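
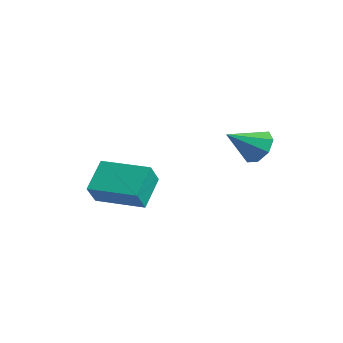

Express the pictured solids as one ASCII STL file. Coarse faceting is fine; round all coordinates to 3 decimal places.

solid 
facet normal 0.129 0.836 -0.534
outer loop
vertex 1.192 0.787 0.261
vertex 0.642 1.194 0.765
vertex 1.483 1.068 0.771
endloop
endfacet
facet normal 0.737 -0.675 -0.049
outer loop
vertex 1.192 0.787 0.261
vertex 1.483 1.068 0.771
vertex 0.438 -0.134 1.615
endloop
endfacet
facet normal 0.129 0.835 -0.535
outer loop
vertex 1.483 1.068 0.771
vertex 0.642 1.194 0.765
vertex 1.281 1.423 1.277
endloop
endfacet
facet normal 0.787 -0.311 0.532
outer loop
vertex 1.483 1.068 0.771
vertex 1.281 1.423 1.277
vertex 0.438 -0.134 1.615
endloop
endfacet
facet normal 0.129 0.836 -0.534
outer loop
vertex 1.281 1.423 1.277
vertex 0.642 1.194 0.765
vertex 0.705 1.644 1.484
endloop
endfacet
facet normal 0.344 0.017 0.939
outer loop
vertex 1.281 1.423 1.277
vertex 0.705 1.644 1.484
vertex 0.438 -0.134 1.615
endloop
endfacet
facet normal 0.129 0.835 -0.534
outer loop
vertex 0.705 1.644 1.484
vertex 0.642 1.194 0.765
vertex 0.092 1.601 1.269
endloop
endfacet
facet normal -0.336 0.119 0.934
outer loop
vertex 0.705 1.644 1.484
vertex 0.092 1.601 1.269
vertex 0.438 -0.134 1.615
endloop
endfacet
facet normal 0.128 0.835 -0.535
outer loop
vertex 0.092 1.601 1.269
vertex 0.642 1.194 0.765
vertex -0.199 1.32 0.76
endloop
endfacet
facet normal -0.850 -0.065 0.522
outer loop
vertex 0.092 1.601 1.269
vertex -0.199 1.32 0.76
vertex 0.438 -0.134 1.615
endloop
endfacet
facet normal 0.128 0.836 -0.534
outer loop
vertex -0.199 1.32 0.76
vertex 0.642 1.194 0.765
vertex 0.003 0.965 0.253
endloop
endfacet
facet normal -0.901 -0.429 -0.059
outer loop
vertex -0.199 1.32 0.76
vertex 0.003 0.965 0.253
vertex 0.438 -0.134 1.615
endloop
endfacet
facet normal 0.129 0.835 -0.535
outer loop
vertex 0.003 0.965 0.253
vertex 0.642 1.194 0.765
vertex 0.579 0.744 0.047
endloop
endfacet
facet normal -0.457 -0.758 -0.465
outer loop
vertex 0.003 0.965 0.253
vertex 0.579 0.744 0.047
vertex 0.438 -0.134 1.615
endloop
endfacet
facet normal 0.128 0.835 -0.535
outer loop
vertex 0.579 0.744 0.047
vertex 0.642 1.194 0.765
vertex 1.192 0.787 0.261
endloop
endfacet
facet normal 0.221 -0.859 -0.461
outer loop
vertex 0.579 0.744 0.047
vertex 1.192 0.787 0.261
vertex 0.438 -0.134 1.615
endloop
endfacet
facet normal -0.406 0.646 0.647
outer loop
vertex -2.788 -3.617 -0.018
vertex -1.058 -2.499 -0.049
vertex -3.207 -2.994 -0.903
endloop
endfacet
facet normal -0.840 -0.543 0.015
outer loop
vertex -2.562 -4.021 -1.931
vertex -2.788 -3.617 -0.018
vertex -3.207 -2.994 -0.903
endloop
endfacet
facet normal -0.406 0.646 0.647
outer loop
vertex -3.207 -2.994 -0.903
vertex -1.058 -2.499 -0.049
vertex -1.477 -1.876 -0.934
endloop
endfacet
facet normal -0.361 0.537 -0.763
outer loop
vertex -1.477 -1.876 -0.934
vertex -2.562 -4.021 -1.931
vertex -3.207 -2.994 -0.903
endloop
endfacet
facet normal 0.361 -0.537 0.763
outer loop
vertex -2.788 -3.617 -0.018
vertex -0.413 -3.526 -1.077
vertex -1.058 -2.499 -0.049
endloop
endfacet
facet normal -0.840 -0.543 0.015
outer loop
vertex -2.143 -4.644 -1.046
vertex -2.788 -3.617 -0.018
vertex -2.562 -4.021 -1.931
endloop
endfacet
facet normal 0.361 -0.537 0.763
outer loop
vertex -2.143 -4.644 -1.046
vertex -0.413 -3.526 -1.077
vertex -2.788 -3.617 -0.018
endloop
endfacet
facet normal 0.840 0.543 -0.015
outer loop
vertex -1.058 -2.499 -0.049
vertex -0.413 -3.526 -1.077
vertex -1.477 -1.876 -0.934
endloop
endfacet
facet normal -0.361 0.537 -0.763
outer loop
vertex -0.832 -2.903 -1.962
vertex -2.562 -4.021 -1.931
vertex -1.477 -1.876 -0.934
endloop
endfacet
facet normal 0.840 0.543 -0.015
outer loop
vertex -1.477 -1.876 -0.934
vertex -0.413 -3.526 -1.077
vertex -0.832 -2.903 -1.962
endloop
endfacet
facet normal 0.406 -0.646 -0.647
outer loop
vertex -0.832 -2.903 -1.962
vertex -2.143 -4.644 -1.046
vertex -2.562 -4.021 -1.931
endloop
endfacet
facet normal 0.406 -0.646 -0.647
outer loop
vertex -0.413 -3.526 -1.077
vertex -2.143 -4.644 -1.046
vertex -0.832 -2.903 -1.962
endloop
endfacet

endsolid


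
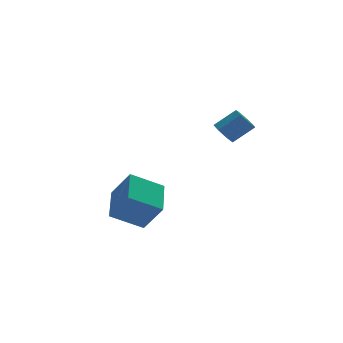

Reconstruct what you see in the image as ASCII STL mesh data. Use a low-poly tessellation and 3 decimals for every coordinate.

solid 
facet normal -0.838 0.240 0.490
outer loop
vertex -3.476 -1.22 -0.987
vertex -2.64 0.471 -0.385
vertex -4.077 -0.417 -2.408
endloop
endfacet
facet normal -0.422 -0.854 -0.304
outer loop
vertex -2.56 -0.851 -3.295
vertex -3.476 -1.22 -0.987
vertex -4.077 -0.417 -2.408
endloop
endfacet
facet normal -0.838 0.240 0.490
outer loop
vertex -4.077 -0.417 -2.408
vertex -2.64 0.471 -0.385
vertex -3.241 1.274 -1.807
endloop
endfacet
facet normal -0.346 0.461 -0.817
outer loop
vertex -3.241 1.274 -1.807
vertex -2.56 -0.851 -3.295
vertex -4.077 -0.417 -2.408
endloop
endfacet
facet normal 0.346 -0.462 0.817
outer loop
vertex -3.476 -1.22 -0.987
vertex -1.123 0.037 -1.272
vertex -2.64 0.471 -0.385
endloop
endfacet
facet normal -0.422 -0.854 -0.304
outer loop
vertex -1.959 -1.654 -1.873
vertex -3.476 -1.22 -0.987
vertex -2.56 -0.851 -3.295
endloop
endfacet
facet normal 0.345 -0.461 0.817
outer loop
vertex -1.959 -1.654 -1.873
vertex -1.123 0.037 -1.272
vertex -3.476 -1.22 -0.987
endloop
endfacet
facet normal 0.422 0.854 0.304
outer loop
vertex -2.64 0.471 -0.385
vertex -1.123 0.037 -1.272
vertex -3.241 1.274 -1.807
endloop
endfacet
facet normal -0.345 0.462 -0.817
outer loop
vertex -1.724 0.84 -2.693
vertex -2.56 -0.851 -3.295
vertex -3.241 1.274 -1.807
endloop
endfacet
facet normal 0.422 0.854 0.304
outer loop
vertex -3.241 1.274 -1.807
vertex -1.123 0.037 -1.272
vertex -1.724 0.84 -2.693
endloop
endfacet
facet normal 0.838 -0.240 -0.490
outer loop
vertex -1.724 0.84 -2.693
vertex -1.959 -1.654 -1.873
vertex -2.56 -0.851 -3.295
endloop
endfacet
facet normal 0.838 -0.240 -0.490
outer loop
vertex -1.123 0.037 -1.272
vertex -1.959 -1.654 -1.873
vertex -1.724 0.84 -2.693
endloop
endfacet
facet normal -0.758 0.163 -0.632
outer loop
vertex 0.749 -2.339 2.712
vertex 0.433 -2.864 2.956
vertex 0.402 -2.235 3.155
endloop
endfacet
facet normal 0.240 0.970 -0.040
outer loop
vertex 0.749 -2.339 2.712
vertex 0.402 -2.235 3.155
vertex 1.743 -2.551 3.539
endloop
endfacet
facet normal 0.240 0.970 -0.039
outer loop
vertex 1.743 -2.551 3.539
vertex 0.402 -2.235 3.155
vertex 1.395 -2.447 3.982
endloop
endfacet
facet normal 0.757 -0.161 0.633
outer loop
vertex 1.743 -2.551 3.539
vertex 1.395 -2.447 3.982
vertex 1.427 -3.076 3.784
endloop
endfacet
facet normal -0.758 0.162 -0.631
outer loop
vertex 0.402 -2.235 3.155
vertex 0.433 -2.864 2.956
vertex 0.078 -2.605 3.449
endloop
endfacet
facet normal -0.325 0.746 0.581
outer loop
vertex 0.402 -2.235 3.155
vertex 0.078 -2.605 3.449
vertex 1.395 -2.447 3.982
endloop
endfacet
facet normal -0.325 0.746 0.582
outer loop
vertex 1.395 -2.447 3.982
vertex 0.078 -2.605 3.449
vertex 1.072 -2.817 4.276
endloop
endfacet
facet normal 0.759 -0.160 0.632
outer loop
vertex 1.395 -2.447 3.982
vertex 1.072 -2.817 4.276
vertex 1.427 -3.076 3.784
endloop
endfacet
facet normal -0.759 0.161 -0.631
outer loop
vertex 0.078 -2.605 3.449
vertex 0.433 -2.864 2.956
vertex 0.022 -3.17 3.372
endloop
endfacet
facet normal -0.644 -0.040 0.764
outer loop
vertex 0.078 -2.605 3.449
vertex 0.022 -3.17 3.372
vertex 1.072 -2.817 4.276
endloop
endfacet
facet normal -0.644 -0.039 0.764
outer loop
vertex 1.072 -2.817 4.276
vertex 0.022 -3.17 3.372
vertex 1.015 -3.382 4.199
endloop
endfacet
facet normal 0.758 -0.163 0.632
outer loop
vertex 1.072 -2.817 4.276
vertex 1.015 -3.382 4.199
vertex 1.427 -3.076 3.784
endloop
endfacet
facet normal -0.759 0.162 -0.631
outer loop
vertex 0.022 -3.17 3.372
vertex 0.433 -2.864 2.956
vertex 0.275 -3.504 2.982
endloop
endfacet
facet normal -0.479 -0.796 0.371
outer loop
vertex 0.022 -3.17 3.372
vertex 0.275 -3.504 2.982
vertex 1.015 -3.382 4.199
endloop
endfacet
facet normal -0.478 -0.796 0.371
outer loop
vertex 1.015 -3.382 4.199
vertex 0.275 -3.504 2.982
vertex 1.269 -3.716 3.809
endloop
endfacet
facet normal 0.757 -0.162 0.632
outer loop
vertex 1.015 -3.382 4.199
vertex 1.269 -3.716 3.809
vertex 1.427 -3.076 3.784
endloop
endfacet
facet normal -0.758 0.161 -0.633
outer loop
vertex 0.275 -3.504 2.982
vertex 0.433 -2.864 2.956
vertex 0.648 -3.356 2.573
endloop
endfacet
facet normal 0.048 -0.952 -0.301
outer loop
vertex 0.275 -3.504 2.982
vertex 0.648 -3.356 2.573
vertex 1.269 -3.716 3.809
endloop
endfacet
facet normal 0.046 -0.953 -0.301
outer loop
vertex 1.269 -3.716 3.809
vertex 0.648 -3.356 2.573
vertex 1.641 -3.569 3.4
endloop
endfacet
facet normal 0.758 -0.163 0.631
outer loop
vertex 1.269 -3.716 3.809
vertex 1.641 -3.569 3.4
vertex 1.427 -3.076 3.784
endloop
endfacet
facet normal -0.758 0.161 -0.632
outer loop
vertex 0.648 -3.356 2.573
vertex 0.433 -2.864 2.956
vertex 0.859 -2.838 2.452
endloop
endfacet
facet normal 0.537 -0.393 -0.746
outer loop
vertex 0.648 -3.356 2.573
vertex 0.859 -2.838 2.452
vertex 1.641 -3.569 3.4
endloop
endfacet
facet normal 0.539 -0.391 -0.746
outer loop
vertex 1.641 -3.569 3.4
vertex 0.859 -2.838 2.452
vertex 1.852 -3.05 3.28
endloop
endfacet
facet normal 0.758 -0.162 0.631
outer loop
vertex 1.641 -3.569 3.4
vertex 1.852 -3.05 3.28
vertex 1.427 -3.076 3.784
endloop
endfacet
facet normal -0.758 0.162 -0.632
outer loop
vertex 0.859 -2.838 2.452
vertex 0.433 -2.864 2.956
vertex 0.749 -2.339 2.712
endloop
endfacet
facet normal 0.623 0.465 -0.629
outer loop
vertex 0.859 -2.838 2.452
vertex 0.749 -2.339 2.712
vertex 1.852 -3.05 3.28
endloop
endfacet
facet normal 0.623 0.463 -0.630
outer loop
vertex 1.852 -3.05 3.28
vertex 0.749 -2.339 2.712
vertex 1.743 -2.551 3.539
endloop
endfacet
facet normal 0.758 -0.162 0.631
outer loop
vertex 1.852 -3.05 3.28
vertex 1.743 -2.551 3.539
vertex 1.427 -3.076 3.784
endloop
endfacet

endsolid


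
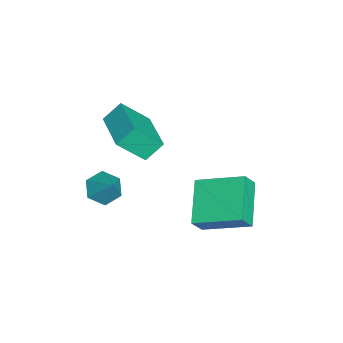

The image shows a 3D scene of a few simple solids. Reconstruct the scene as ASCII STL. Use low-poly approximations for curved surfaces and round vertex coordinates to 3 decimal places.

solid 
facet normal -0.558 -0.386 -0.734
outer loop
vertex 0.748 -1.288 1.793
vertex 0.259 -1.416 2.232
vertex 0.275 -0.829 1.911
endloop
endfacet
facet normal 0.632 0.723 -0.278
outer loop
vertex 0.748 -1.288 1.793
vertex 0.275 -0.829 1.911
vertex 0.941 -0.944 3.128
endloop
endfacet
facet normal -0.558 -0.386 -0.734
outer loop
vertex 0.275 -0.829 1.911
vertex 0.259 -1.416 2.232
vertex -0.214 -0.957 2.35
endloop
endfacet
facet normal -0.116 0.981 0.156
outer loop
vertex 0.275 -0.829 1.911
vertex -0.214 -0.957 2.35
vertex 0.941 -0.944 3.128
endloop
endfacet
facet normal -0.559 -0.387 -0.733
outer loop
vertex -0.214 -0.957 2.35
vertex 0.259 -1.416 2.232
vertex -0.23 -1.544 2.672
endloop
endfacet
facet normal -0.509 0.425 0.749
outer loop
vertex -0.214 -0.957 2.35
vertex -0.23 -1.544 2.672
vertex 0.941 -0.944 3.128
endloop
endfacet
facet normal -0.559 -0.387 -0.733
outer loop
vertex -0.23 -1.544 2.672
vertex 0.259 -1.416 2.232
vertex 0.243 -2.003 2.554
endloop
endfacet
facet normal -0.153 -0.391 0.908
outer loop
vertex -0.23 -1.544 2.672
vertex 0.243 -2.003 2.554
vertex 0.941 -0.944 3.128
endloop
endfacet
facet normal -0.559 -0.387 -0.733
outer loop
vertex 0.243 -2.003 2.554
vertex 0.259 -1.416 2.232
vertex 0.732 -1.875 2.114
endloop
endfacet
facet normal 0.596 -0.649 0.473
outer loop
vertex 0.243 -2.003 2.554
vertex 0.732 -1.875 2.114
vertex 0.941 -0.944 3.128
endloop
endfacet
facet normal -0.558 -0.386 -0.734
outer loop
vertex 0.732 -1.875 2.114
vertex 0.259 -1.416 2.232
vertex 0.748 -1.288 1.793
endloop
endfacet
facet normal 0.989 -0.092 -0.119
outer loop
vertex 0.732 -1.875 2.114
vertex 0.748 -1.288 1.793
vertex 0.941 -0.944 3.128
endloop
endfacet
facet normal -0.907 -0.402 -0.124
outer loop
vertex -2.943 -1.99 2.939
vertex -3.283 -1.419 3.575
vertex -3.226 -1.04 1.936
endloop
endfacet
facet normal 0.370 -0.620 -0.692
outer loop
vertex -1.557 -0.301 2.165
vertex -2.943 -1.99 2.939
vertex -3.226 -1.04 1.936
endloop
endfacet
facet normal -0.907 -0.402 -0.125
outer loop
vertex -3.226 -1.04 1.936
vertex -3.283 -1.419 3.575
vertex -3.566 -0.47 2.572
endloop
endfacet
facet normal -0.201 0.674 -0.711
outer loop
vertex -3.566 -0.47 2.572
vertex -1.557 -0.301 2.165
vertex -3.226 -1.04 1.936
endloop
endfacet
facet normal 0.200 -0.673 0.712
outer loop
vertex -2.943 -1.99 2.939
vertex -1.614 -0.68 3.804
vertex -3.283 -1.419 3.575
endloop
endfacet
facet normal 0.370 -0.620 -0.691
outer loop
vertex -1.274 -1.25 3.168
vertex -2.943 -1.99 2.939
vertex -1.557 -0.301 2.165
endloop
endfacet
facet normal 0.201 -0.674 0.711
outer loop
vertex -1.274 -1.25 3.168
vertex -1.614 -0.68 3.804
vertex -2.943 -1.99 2.939
endloop
endfacet
facet normal -0.370 0.621 0.692
outer loop
vertex -3.283 -1.419 3.575
vertex -1.614 -0.68 3.804
vertex -3.566 -0.47 2.572
endloop
endfacet
facet normal -0.201 0.673 -0.712
outer loop
vertex -1.897 0.27 2.801
vertex -1.557 -0.301 2.165
vertex -3.566 -0.47 2.572
endloop
endfacet
facet normal -0.370 0.620 0.692
outer loop
vertex -3.566 -0.47 2.572
vertex -1.614 -0.68 3.804
vertex -1.897 0.27 2.801
endloop
endfacet
facet normal 0.907 0.402 0.124
outer loop
vertex -1.897 0.27 2.801
vertex -1.274 -1.25 3.168
vertex -1.557 -0.301 2.165
endloop
endfacet
facet normal 0.907 0.402 0.125
outer loop
vertex -1.614 -0.68 3.804
vertex -1.274 -1.25 3.168
vertex -1.897 0.27 2.801
endloop
endfacet
facet normal -0.432 0.384 -0.816
outer loop
vertex -0.795 1.828 1.724
vertex -0.562 3.505 2.391
vertex 0.776 1.922 0.936
endloop
endfacet
facet normal -0.128 -0.922 -0.366
outer loop
vertex 1.122 1.615 1.589
vertex -0.795 1.828 1.724
vertex 0.776 1.922 0.936
endloop
endfacet
facet normal -0.432 0.384 -0.816
outer loop
vertex 0.776 1.922 0.936
vertex -0.562 3.505 2.391
vertex 1.009 3.6 1.603
endloop
endfacet
facet normal 0.893 0.054 -0.448
outer loop
vertex 1.009 3.6 1.603
vertex 1.122 1.615 1.589
vertex 0.776 1.922 0.936
endloop
endfacet
facet normal -0.893 -0.054 0.448
outer loop
vertex -0.795 1.828 1.724
vertex -0.216 3.198 3.044
vertex -0.562 3.505 2.391
endloop
endfacet
facet normal -0.128 -0.921 -0.367
outer loop
vertex -0.449 1.52 2.377
vertex -0.795 1.828 1.724
vertex 1.122 1.615 1.589
endloop
endfacet
facet normal -0.893 -0.054 0.448
outer loop
vertex -0.449 1.52 2.377
vertex -0.216 3.198 3.044
vertex -0.795 1.828 1.724
endloop
endfacet
facet normal 0.128 0.922 0.366
outer loop
vertex -0.562 3.505 2.391
vertex -0.216 3.198 3.044
vertex 1.009 3.6 1.603
endloop
endfacet
facet normal 0.893 0.054 -0.448
outer loop
vertex 1.355 3.292 2.256
vertex 1.122 1.615 1.589
vertex 1.009 3.6 1.603
endloop
endfacet
facet normal 0.129 0.921 0.366
outer loop
vertex 1.009 3.6 1.603
vertex -0.216 3.198 3.044
vertex 1.355 3.292 2.256
endloop
endfacet
facet normal 0.432 -0.384 0.816
outer loop
vertex 1.355 3.292 2.256
vertex -0.449 1.52 2.377
vertex 1.122 1.615 1.589
endloop
endfacet
facet normal 0.432 -0.384 0.816
outer loop
vertex -0.216 3.198 3.044
vertex -0.449 1.52 2.377
vertex 1.355 3.292 2.256
endloop
endfacet

endsolid


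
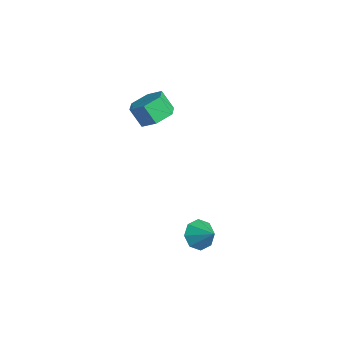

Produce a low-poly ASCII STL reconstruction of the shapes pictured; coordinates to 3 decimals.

solid 
facet normal 0.469 0.326 -0.821
outer loop
vertex -2.032 3.339 1.393
vertex -2.676 2.857 0.834
vertex -2.855 3.783 1.099
endloop
endfacet
facet normal 0.274 0.830 0.486
outer loop
vertex -2.032 3.339 1.393
vertex -2.855 3.783 1.099
vertex -2.6 2.945 2.386
endloop
endfacet
facet normal 0.274 0.830 0.486
outer loop
vertex -2.6 2.945 2.386
vertex -2.855 3.783 1.099
vertex -3.423 3.389 2.092
endloop
endfacet
facet normal -0.469 -0.326 0.821
outer loop
vertex -2.6 2.945 2.386
vertex -3.423 3.389 2.092
vertex -3.244 2.463 1.826
endloop
endfacet
facet normal 0.470 0.326 -0.820
outer loop
vertex -2.855 3.783 1.099
vertex -2.676 2.857 0.834
vertex -3.498 3.301 0.539
endloop
endfacet
facet normal -0.590 0.807 -0.017
outer loop
vertex -2.855 3.783 1.099
vertex -3.498 3.301 0.539
vertex -3.423 3.389 2.092
endloop
endfacet
facet normal -0.589 0.808 -0.017
outer loop
vertex -3.423 3.389 2.092
vertex -3.498 3.301 0.539
vertex -4.067 2.907 1.532
endloop
endfacet
facet normal -0.469 -0.326 0.821
outer loop
vertex -3.423 3.389 2.092
vertex -4.067 2.907 1.532
vertex -3.244 2.463 1.826
endloop
endfacet
facet normal 0.470 0.325 -0.821
outer loop
vertex -3.498 3.301 0.539
vertex -2.676 2.857 0.834
vertex -3.32 2.375 0.274
endloop
endfacet
facet normal -0.864 -0.022 -0.504
outer loop
vertex -3.498 3.301 0.539
vertex -3.32 2.375 0.274
vertex -4.067 2.907 1.532
endloop
endfacet
facet normal -0.864 -0.023 -0.503
outer loop
vertex -4.067 2.907 1.532
vertex -3.32 2.375 0.274
vertex -3.888 1.981 1.267
endloop
endfacet
facet normal -0.469 -0.326 0.821
outer loop
vertex -4.067 2.907 1.532
vertex -3.888 1.981 1.267
vertex -3.244 2.463 1.826
endloop
endfacet
facet normal 0.469 0.326 -0.821
outer loop
vertex -3.32 2.375 0.274
vertex -2.676 2.857 0.834
vertex -2.497 1.931 0.568
endloop
endfacet
facet normal -0.274 -0.830 -0.486
outer loop
vertex -3.32 2.375 0.274
vertex -2.497 1.931 0.568
vertex -3.888 1.981 1.267
endloop
endfacet
facet normal -0.274 -0.830 -0.486
outer loop
vertex -3.888 1.981 1.267
vertex -2.497 1.931 0.568
vertex -3.065 1.537 1.561
endloop
endfacet
facet normal -0.469 -0.326 0.821
outer loop
vertex -3.888 1.981 1.267
vertex -3.065 1.537 1.561
vertex -3.244 2.463 1.826
endloop
endfacet
facet normal 0.469 0.326 -0.821
outer loop
vertex -2.497 1.931 0.568
vertex -2.676 2.857 0.834
vertex -1.853 2.413 1.128
endloop
endfacet
facet normal 0.590 -0.807 0.017
outer loop
vertex -2.497 1.931 0.568
vertex -1.853 2.413 1.128
vertex -3.065 1.537 1.561
endloop
endfacet
facet normal 0.590 -0.807 0.018
outer loop
vertex -3.065 1.537 1.561
vertex -1.853 2.413 1.128
vertex -2.422 2.019 2.121
endloop
endfacet
facet normal -0.470 -0.326 0.820
outer loop
vertex -3.065 1.537 1.561
vertex -2.422 2.019 2.121
vertex -3.244 2.463 1.826
endloop
endfacet
facet normal 0.469 0.326 -0.821
outer loop
vertex -1.853 2.413 1.128
vertex -2.676 2.857 0.834
vertex -2.032 3.339 1.393
endloop
endfacet
facet normal 0.864 0.023 0.504
outer loop
vertex -1.853 2.413 1.128
vertex -2.032 3.339 1.393
vertex -2.422 2.019 2.121
endloop
endfacet
facet normal 0.864 0.022 0.503
outer loop
vertex -2.422 2.019 2.121
vertex -2.032 3.339 1.393
vertex -2.6 2.945 2.386
endloop
endfacet
facet normal -0.470 -0.325 0.821
outer loop
vertex -2.422 2.019 2.121
vertex -2.6 2.945 2.386
vertex -3.244 2.463 1.826
endloop
endfacet
facet normal -0.760 -0.269 -0.592
outer loop
vertex 3.552 2.312 -4.073
vertex 2.989 2.503 -3.437
vertex 3.346 2.945 -4.096
endloop
endfacet
facet normal 0.893 0.278 -0.354
outer loop
vertex 3.552 2.312 -4.073
vertex 3.346 2.945 -4.096
vertex 3.931 2.837 -2.703
endloop
endfacet
facet normal -0.760 -0.269 -0.592
outer loop
vertex 3.346 2.945 -4.096
vertex 2.989 2.503 -3.437
vertex 2.931 3.319 -3.733
endloop
endfacet
facet normal 0.569 0.803 -0.177
outer loop
vertex 3.346 2.945 -4.096
vertex 2.931 3.319 -3.733
vertex 3.931 2.837 -2.703
endloop
endfacet
facet normal -0.760 -0.269 -0.592
outer loop
vertex 2.931 3.319 -3.733
vertex 2.989 2.503 -3.437
vertex 2.55 3.215 -3.197
endloop
endfacet
facet normal 0.154 0.944 0.292
outer loop
vertex 2.931 3.319 -3.733
vertex 2.55 3.215 -3.197
vertex 3.931 2.837 -2.703
endloop
endfacet
facet normal -0.759 -0.269 -0.593
outer loop
vertex 2.55 3.215 -3.197
vertex 2.989 2.503 -3.437
vertex 2.426 2.694 -2.802
endloop
endfacet
facet normal -0.110 0.617 0.779
outer loop
vertex 2.55 3.215 -3.197
vertex 2.426 2.694 -2.802
vertex 3.931 2.837 -2.703
endloop
endfacet
facet normal -0.759 -0.270 -0.592
outer loop
vertex 2.426 2.694 -2.802
vertex 2.989 2.503 -3.437
vertex 2.632 2.061 -2.778
endloop
endfacet
facet normal -0.067 0.016 0.998
outer loop
vertex 2.426 2.694 -2.802
vertex 2.632 2.061 -2.778
vertex 3.931 2.837 -2.703
endloop
endfacet
facet normal -0.760 -0.269 -0.592
outer loop
vertex 2.632 2.061 -2.778
vertex 2.989 2.503 -3.437
vertex 3.047 1.687 -3.141
endloop
endfacet
facet normal 0.258 -0.510 0.820
outer loop
vertex 2.632 2.061 -2.778
vertex 3.047 1.687 -3.141
vertex 3.931 2.837 -2.703
endloop
endfacet
facet normal -0.760 -0.269 -0.592
outer loop
vertex 3.047 1.687 -3.141
vertex 2.989 2.503 -3.437
vertex 3.428 1.791 -3.677
endloop
endfacet
facet normal 0.673 -0.651 0.352
outer loop
vertex 3.047 1.687 -3.141
vertex 3.428 1.791 -3.677
vertex 3.931 2.837 -2.703
endloop
endfacet
facet normal -0.760 -0.269 -0.592
outer loop
vertex 3.428 1.791 -3.677
vertex 2.989 2.503 -3.437
vertex 3.552 2.312 -4.073
endloop
endfacet
facet normal 0.936 -0.325 -0.134
outer loop
vertex 3.428 1.791 -3.677
vertex 3.552 2.312 -4.073
vertex 3.931 2.837 -2.703
endloop
endfacet

endsolid


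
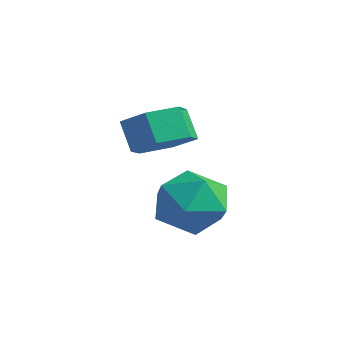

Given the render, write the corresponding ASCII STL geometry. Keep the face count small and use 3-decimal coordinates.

solid 
facet normal -0.897 0.347 0.272
outer loop
vertex 2.71 0.235 0.282
vertex 2.333 -0.906 0.493
vertex 2.854 -0.26 1.387
endloop
endfacet
facet normal -0.385 0.822 0.419
outer loop
vertex 2.71 0.235 0.282
vertex 2.854 -0.26 1.387
vertex 3.749 0.409 0.897
endloop
endfacet
facet normal -0.051 0.980 -0.191
outer loop
vertex 2.71 0.235 0.282
vertex 3.749 0.409 0.897
vertex 3.781 0.177 -0.299
endloop
endfacet
facet normal -0.355 0.602 -0.715
outer loop
vertex 2.71 0.235 0.282
vertex 3.781 0.177 -0.299
vertex 2.906 -0.636 -0.549
endloop
endfacet
facet normal -0.879 0.211 -0.428
outer loop
vertex 2.71 0.235 0.282
vertex 2.906 -0.636 -0.549
vertex 2.333 -0.906 0.493
endloop
endfacet
facet normal 0.085 0.512 0.855
outer loop
vertex 3.749 0.409 0.897
vertex 2.854 -0.26 1.387
vertex 4.014 -0.624 1.489
endloop
endfacet
facet normal -0.742 -0.258 0.619
outer loop
vertex 2.854 -0.26 1.387
vertex 2.333 -0.906 0.493
vertex 3.139 -1.437 1.239
endloop
endfacet
facet normal -0.712 -0.478 -0.515
outer loop
vertex 2.333 -0.906 0.493
vertex 2.906 -0.636 -0.549
vertex 3.171 -1.669 0.043
endloop
endfacet
facet normal 0.135 0.156 -0.979
outer loop
vertex 2.906 -0.636 -0.549
vertex 3.781 0.177 -0.299
vertex 4.066 -1.0 -0.447
endloop
endfacet
facet normal 0.628 0.767 -0.132
outer loop
vertex 3.781 0.177 -0.299
vertex 3.749 0.409 0.897
vertex 4.587 -0.354 0.447
endloop
endfacet
facet normal 0.355 -0.602 0.715
outer loop
vertex 4.21 -1.495 0.658
vertex 4.014 -0.624 1.489
vertex 3.139 -1.437 1.239
endloop
endfacet
facet normal 0.051 -0.980 0.191
outer loop
vertex 4.21 -1.495 0.658
vertex 3.139 -1.437 1.239
vertex 3.171 -1.669 0.043
endloop
endfacet
facet normal 0.385 -0.822 -0.419
outer loop
vertex 4.21 -1.495 0.658
vertex 3.171 -1.669 0.043
vertex 4.066 -1.0 -0.447
endloop
endfacet
facet normal 0.897 -0.347 -0.272
outer loop
vertex 4.21 -1.495 0.658
vertex 4.066 -1.0 -0.447
vertex 4.587 -0.354 0.447
endloop
endfacet
facet normal 0.879 -0.211 0.428
outer loop
vertex 4.21 -1.495 0.658
vertex 4.587 -0.354 0.447
vertex 4.014 -0.624 1.489
endloop
endfacet
facet normal -0.135 -0.156 0.979
outer loop
vertex 3.139 -1.437 1.239
vertex 4.014 -0.624 1.489
vertex 2.854 -0.26 1.387
endloop
endfacet
facet normal -0.628 -0.767 0.132
outer loop
vertex 3.171 -1.669 0.043
vertex 3.139 -1.437 1.239
vertex 2.333 -0.906 0.493
endloop
endfacet
facet normal -0.085 -0.512 -0.855
outer loop
vertex 4.066 -1.0 -0.447
vertex 3.171 -1.669 0.043
vertex 2.906 -0.636 -0.549
endloop
endfacet
facet normal 0.742 0.258 -0.619
outer loop
vertex 4.587 -0.354 0.447
vertex 4.066 -1.0 -0.447
vertex 3.781 0.177 -0.299
endloop
endfacet
facet normal 0.712 0.478 0.515
outer loop
vertex 4.014 -0.624 1.489
vertex 4.587 -0.354 0.447
vertex 3.749 0.409 0.897
endloop
endfacet
facet normal 0.550 -0.098 -0.829
outer loop
vertex 3.43 -1.83 3.038
vertex 2.903 -1.113 2.604
vertex 3.718 -0.886 3.118
endloop
endfacet
facet normal 0.783 -0.286 0.553
outer loop
vertex 3.43 -1.83 3.038
vertex 3.718 -0.886 3.118
vertex 2.825 -1.723 3.95
endloop
endfacet
facet normal 0.783 -0.285 0.553
outer loop
vertex 2.825 -1.723 3.95
vertex 3.718 -0.886 3.118
vertex 3.112 -0.779 4.03
endloop
endfacet
facet normal -0.550 0.097 0.829
outer loop
vertex 2.825 -1.723 3.95
vertex 3.112 -0.779 4.03
vertex 2.297 -1.007 3.516
endloop
endfacet
facet normal 0.550 -0.097 -0.829
outer loop
vertex 3.718 -0.886 3.118
vertex 2.903 -1.113 2.604
vertex 3.19 -0.169 2.684
endloop
endfacet
facet normal 0.643 0.683 0.347
outer loop
vertex 3.718 -0.886 3.118
vertex 3.19 -0.169 2.684
vertex 3.112 -0.779 4.03
endloop
endfacet
facet normal 0.642 0.684 0.347
outer loop
vertex 3.112 -0.779 4.03
vertex 3.19 -0.169 2.684
vertex 2.584 -0.063 3.596
endloop
endfacet
facet normal -0.550 0.097 0.829
outer loop
vertex 3.112 -0.779 4.03
vertex 2.584 -0.063 3.596
vertex 2.297 -1.007 3.516
endloop
endfacet
facet normal 0.550 -0.097 -0.829
outer loop
vertex 3.19 -0.169 2.684
vertex 2.903 -1.113 2.604
vertex 2.375 -0.397 2.17
endloop
endfacet
facet normal -0.141 0.968 -0.206
outer loop
vertex 3.19 -0.169 2.684
vertex 2.375 -0.397 2.17
vertex 2.584 -0.063 3.596
endloop
endfacet
facet normal -0.140 0.968 -0.206
outer loop
vertex 2.584 -0.063 3.596
vertex 2.375 -0.397 2.17
vertex 1.77 -0.29 3.082
endloop
endfacet
facet normal -0.551 0.097 0.829
outer loop
vertex 2.584 -0.063 3.596
vertex 1.77 -0.29 3.082
vertex 2.297 -1.007 3.516
endloop
endfacet
facet normal 0.550 -0.097 -0.829
outer loop
vertex 2.375 -0.397 2.17
vertex 2.903 -1.113 2.604
vertex 2.088 -1.341 2.09
endloop
endfacet
facet normal -0.783 0.285 -0.553
outer loop
vertex 2.375 -0.397 2.17
vertex 2.088 -1.341 2.09
vertex 1.77 -0.29 3.082
endloop
endfacet
facet normal -0.782 0.286 -0.553
outer loop
vertex 1.77 -0.29 3.082
vertex 2.088 -1.341 2.09
vertex 1.482 -1.234 3.002
endloop
endfacet
facet normal -0.550 0.098 0.829
outer loop
vertex 1.77 -0.29 3.082
vertex 1.482 -1.234 3.002
vertex 2.297 -1.007 3.516
endloop
endfacet
facet normal 0.550 -0.097 -0.829
outer loop
vertex 2.088 -1.341 2.09
vertex 2.903 -1.113 2.604
vertex 2.616 -2.057 2.524
endloop
endfacet
facet normal -0.642 -0.684 -0.347
outer loop
vertex 2.088 -1.341 2.09
vertex 2.616 -2.057 2.524
vertex 1.482 -1.234 3.002
endloop
endfacet
facet normal -0.642 -0.683 -0.347
outer loop
vertex 1.482 -1.234 3.002
vertex 2.616 -2.057 2.524
vertex 2.01 -1.951 3.436
endloop
endfacet
facet normal -0.550 0.097 0.829
outer loop
vertex 1.482 -1.234 3.002
vertex 2.01 -1.951 3.436
vertex 2.297 -1.007 3.516
endloop
endfacet
facet normal 0.551 -0.097 -0.829
outer loop
vertex 2.616 -2.057 2.524
vertex 2.903 -1.113 2.604
vertex 3.43 -1.83 3.038
endloop
endfacet
facet normal 0.140 -0.969 0.206
outer loop
vertex 2.616 -2.057 2.524
vertex 3.43 -1.83 3.038
vertex 2.01 -1.951 3.436
endloop
endfacet
facet normal 0.140 -0.968 0.207
outer loop
vertex 2.01 -1.951 3.436
vertex 3.43 -1.83 3.038
vertex 2.825 -1.723 3.95
endloop
endfacet
facet normal -0.550 0.097 0.829
outer loop
vertex 2.01 -1.951 3.436
vertex 2.825 -1.723 3.95
vertex 2.297 -1.007 3.516
endloop
endfacet

endsolid


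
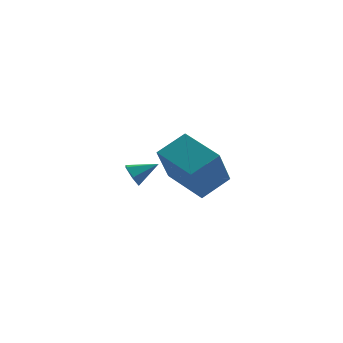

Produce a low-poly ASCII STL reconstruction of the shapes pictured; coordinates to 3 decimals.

solid 
facet normal -0.737 -0.495 -0.460
outer loop
vertex 1.735 -5.112 0.622
vertex 0.411 -3.599 1.117
vertex 2.188 -4.133 -1.157
endloop
endfacet
facet normal 0.640 -0.731 -0.239
outer loop
vertex 3.309 -3.381 -0.457
vertex 1.735 -5.112 0.622
vertex 2.188 -4.133 -1.157
endloop
endfacet
facet normal -0.737 -0.494 -0.460
outer loop
vertex 2.188 -4.133 -1.157
vertex 0.411 -3.599 1.117
vertex 0.864 -2.62 -0.661
endloop
endfacet
facet normal 0.218 0.471 -0.855
outer loop
vertex 0.864 -2.62 -0.661
vertex 3.309 -3.381 -0.457
vertex 2.188 -4.133 -1.157
endloop
endfacet
facet normal -0.218 -0.471 0.855
outer loop
vertex 1.735 -5.112 0.622
vertex 1.532 -2.847 1.817
vertex 0.411 -3.599 1.117
endloop
endfacet
facet normal 0.639 -0.731 -0.239
outer loop
vertex 2.856 -4.36 1.321
vertex 1.735 -5.112 0.622
vertex 3.309 -3.381 -0.457
endloop
endfacet
facet normal -0.217 -0.471 0.855
outer loop
vertex 2.856 -4.36 1.321
vertex 1.532 -2.847 1.817
vertex 1.735 -5.112 0.622
endloop
endfacet
facet normal -0.640 0.731 0.239
outer loop
vertex 0.411 -3.599 1.117
vertex 1.532 -2.847 1.817
vertex 0.864 -2.62 -0.661
endloop
endfacet
facet normal 0.218 0.470 -0.855
outer loop
vertex 1.985 -1.868 0.038
vertex 3.309 -3.381 -0.457
vertex 0.864 -2.62 -0.661
endloop
endfacet
facet normal -0.639 0.731 0.239
outer loop
vertex 0.864 -2.62 -0.661
vertex 1.532 -2.847 1.817
vertex 1.985 -1.868 0.038
endloop
endfacet
facet normal 0.737 0.495 0.460
outer loop
vertex 1.985 -1.868 0.038
vertex 2.856 -4.36 1.321
vertex 3.309 -3.381 -0.457
endloop
endfacet
facet normal 0.737 0.495 0.460
outer loop
vertex 1.532 -2.847 1.817
vertex 2.856 -4.36 1.321
vertex 1.985 -1.868 0.038
endloop
endfacet
facet normal -0.875 -0.147 -0.462
outer loop
vertex -0.391 0.585 -2.832
vertex -0.676 1.027 -2.433
vertex -0.408 1.222 -3.003
endloop
endfacet
facet normal 0.800 -0.136 -0.585
outer loop
vertex -0.391 0.585 -2.832
vertex -0.408 1.222 -3.003
vertex 0.436 1.213 -1.847
endloop
endfacet
facet normal -0.875 -0.147 -0.462
outer loop
vertex -0.408 1.222 -3.003
vertex -0.676 1.027 -2.433
vertex -0.693 1.664 -2.604
endloop
endfacet
facet normal 0.559 0.724 -0.403
outer loop
vertex -0.408 1.222 -3.003
vertex -0.693 1.664 -2.604
vertex 0.436 1.213 -1.847
endloop
endfacet
facet normal -0.876 -0.147 -0.460
outer loop
vertex -0.693 1.664 -2.604
vertex -0.676 1.027 -2.433
vertex -0.96 1.468 -2.033
endloop
endfacet
facet normal 0.119 0.921 0.372
outer loop
vertex -0.693 1.664 -2.604
vertex -0.96 1.468 -2.033
vertex 0.436 1.213 -1.847
endloop
endfacet
facet normal -0.876 -0.147 -0.460
outer loop
vertex -0.96 1.468 -2.033
vertex -0.676 1.027 -2.433
vertex -0.943 0.831 -1.862
endloop
endfacet
facet normal -0.081 0.256 0.963
outer loop
vertex -0.96 1.468 -2.033
vertex -0.943 0.831 -1.862
vertex 0.436 1.213 -1.847
endloop
endfacet
facet normal -0.876 -0.147 -0.460
outer loop
vertex -0.943 0.831 -1.862
vertex -0.676 1.027 -2.433
vertex -0.659 0.389 -2.262
endloop
endfacet
facet normal 0.159 -0.604 0.781
outer loop
vertex -0.943 0.831 -1.862
vertex -0.659 0.389 -2.262
vertex 0.436 1.213 -1.847
endloop
endfacet
facet normal -0.875 -0.147 -0.462
outer loop
vertex -0.659 0.389 -2.262
vertex -0.676 1.027 -2.433
vertex -0.391 0.585 -2.832
endloop
endfacet
facet normal 0.600 -0.800 0.007
outer loop
vertex -0.659 0.389 -2.262
vertex -0.391 0.585 -2.832
vertex 0.436 1.213 -1.847
endloop
endfacet

endsolid


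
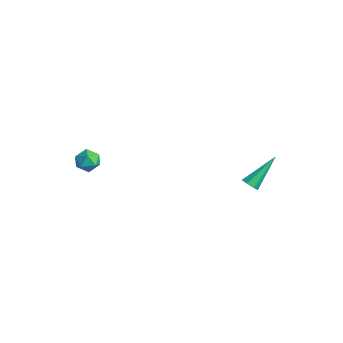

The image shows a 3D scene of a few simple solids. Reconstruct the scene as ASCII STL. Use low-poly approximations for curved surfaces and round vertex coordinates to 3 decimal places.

solid 
facet normal -0.352 0.768 0.535
outer loop
vertex -3.524 -3.176 1.691
vertex -3.528 -3.61 2.311
vertex -2.912 -3.206 2.136
endloop
endfacet
facet normal 0.053 0.999 -0.005
outer loop
vertex -3.524 -3.176 1.691
vertex -2.912 -3.206 2.136
vertex -2.834 -3.214 1.383
endloop
endfacet
facet normal -0.232 0.755 -0.614
outer loop
vertex -3.524 -3.176 1.691
vertex -2.834 -3.214 1.383
vertex -3.4 -3.624 1.093
endloop
endfacet
facet normal -0.812 0.374 -0.448
outer loop
vertex -3.524 -3.176 1.691
vertex -3.4 -3.624 1.093
vertex -3.829 -3.868 1.667
endloop
endfacet
facet normal -0.887 0.382 0.261
outer loop
vertex -3.524 -3.176 1.691
vertex -3.829 -3.868 1.667
vertex -3.528 -3.61 2.311
endloop
endfacet
facet normal 0.702 0.709 0.065
outer loop
vertex -2.834 -3.214 1.383
vertex -2.912 -3.206 2.136
vertex -2.411 -3.672 1.813
endloop
endfacet
facet normal 0.046 0.337 0.940
outer loop
vertex -2.912 -3.206 2.136
vertex -3.528 -3.61 2.311
vertex -2.84 -3.916 2.387
endloop
endfacet
facet normal -0.818 -0.288 0.498
outer loop
vertex -3.528 -3.61 2.311
vertex -3.829 -3.868 1.667
vertex -3.406 -4.326 2.097
endloop
endfacet
facet normal -0.698 -0.300 -0.650
outer loop
vertex -3.829 -3.868 1.667
vertex -3.4 -3.624 1.093
vertex -3.328 -4.334 1.344
endloop
endfacet
facet normal 0.242 0.315 -0.918
outer loop
vertex -3.4 -3.624 1.093
vertex -2.834 -3.214 1.383
vertex -2.712 -3.93 1.169
endloop
endfacet
facet normal 0.812 -0.374 0.448
outer loop
vertex -2.716 -4.364 1.789
vertex -2.411 -3.672 1.813
vertex -2.84 -3.916 2.387
endloop
endfacet
facet normal 0.232 -0.755 0.614
outer loop
vertex -2.716 -4.364 1.789
vertex -2.84 -3.916 2.387
vertex -3.406 -4.326 2.097
endloop
endfacet
facet normal -0.053 -0.999 0.005
outer loop
vertex -2.716 -4.364 1.789
vertex -3.406 -4.326 2.097
vertex -3.328 -4.334 1.344
endloop
endfacet
facet normal 0.352 -0.768 -0.535
outer loop
vertex -2.716 -4.364 1.789
vertex -3.328 -4.334 1.344
vertex -2.712 -3.93 1.169
endloop
endfacet
facet normal 0.887 -0.382 -0.261
outer loop
vertex -2.716 -4.364 1.789
vertex -2.712 -3.93 1.169
vertex -2.411 -3.672 1.813
endloop
endfacet
facet normal 0.698 0.300 0.650
outer loop
vertex -2.84 -3.916 2.387
vertex -2.411 -3.672 1.813
vertex -2.912 -3.206 2.136
endloop
endfacet
facet normal -0.242 -0.315 0.918
outer loop
vertex -3.406 -4.326 2.097
vertex -2.84 -3.916 2.387
vertex -3.528 -3.61 2.311
endloop
endfacet
facet normal -0.702 -0.709 -0.065
outer loop
vertex -3.328 -4.334 1.344
vertex -3.406 -4.326 2.097
vertex -3.829 -3.868 1.667
endloop
endfacet
facet normal -0.046 -0.337 -0.940
outer loop
vertex -2.712 -3.93 1.169
vertex -3.328 -4.334 1.344
vertex -3.4 -3.624 1.093
endloop
endfacet
facet normal 0.818 0.288 -0.498
outer loop
vertex -2.411 -3.672 1.813
vertex -2.712 -3.93 1.169
vertex -2.834 -3.214 1.383
endloop
endfacet
facet normal 0.080 -0.763 -0.642
outer loop
vertex 2.82 2.77 0.831
vertex 2.399 2.549 1.041
vertex 2.426 2.885 0.645
endloop
endfacet
facet normal 0.451 0.742 -0.497
outer loop
vertex 2.82 2.77 0.831
vertex 2.426 2.885 0.645
vertex 2.221 4.211 2.439
endloop
endfacet
facet normal 0.082 -0.763 -0.642
outer loop
vertex 2.426 2.885 0.645
vertex 2.399 2.549 1.041
vertex 2.011 2.746 0.757
endloop
endfacet
facet normal -0.395 0.717 -0.575
outer loop
vertex 2.426 2.885 0.645
vertex 2.011 2.746 0.757
vertex 2.221 4.211 2.439
endloop
endfacet
facet normal 0.083 -0.762 -0.642
outer loop
vertex 2.011 2.746 0.757
vertex 2.399 2.549 1.041
vertex 1.889 2.459 1.082
endloop
endfacet
facet normal -0.955 0.272 -0.118
outer loop
vertex 2.011 2.746 0.757
vertex 1.889 2.459 1.082
vertex 2.221 4.211 2.439
endloop
endfacet
facet normal 0.083 -0.762 -0.642
outer loop
vertex 1.889 2.459 1.082
vertex 2.399 2.549 1.041
vertex 2.151 2.239 1.377
endloop
endfacet
facet normal -0.810 -0.256 0.528
outer loop
vertex 1.889 2.459 1.082
vertex 2.151 2.239 1.377
vertex 2.221 4.211 2.439
endloop
endfacet
facet normal 0.082 -0.762 -0.642
outer loop
vertex 2.151 2.239 1.377
vertex 2.399 2.549 1.041
vertex 2.6 2.253 1.418
endloop
endfacet
facet normal -0.066 -0.471 0.880
outer loop
vertex 2.151 2.239 1.377
vertex 2.6 2.253 1.418
vertex 2.221 4.211 2.439
endloop
endfacet
facet normal 0.081 -0.763 -0.642
outer loop
vertex 2.6 2.253 1.418
vertex 2.399 2.549 1.041
vertex 2.898 2.489 1.175
endloop
endfacet
facet normal 0.713 -0.211 0.669
outer loop
vertex 2.6 2.253 1.418
vertex 2.898 2.489 1.175
vertex 2.221 4.211 2.439
endloop
endfacet
facet normal 0.081 -0.763 -0.641
outer loop
vertex 2.898 2.489 1.175
vertex 2.399 2.549 1.041
vertex 2.82 2.77 0.831
endloop
endfacet
facet normal 0.942 0.330 0.056
outer loop
vertex 2.898 2.489 1.175
vertex 2.82 2.77 0.831
vertex 2.221 4.211 2.439
endloop
endfacet

endsolid


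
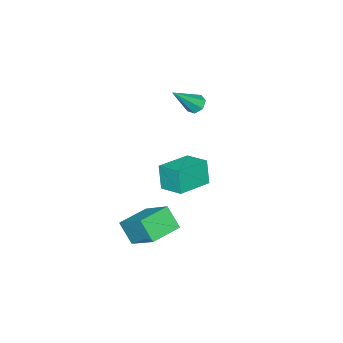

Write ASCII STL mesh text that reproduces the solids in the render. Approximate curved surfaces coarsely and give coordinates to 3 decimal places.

solid 
facet normal -0.976 0.212 0.047
outer loop
vertex 2.831 -1.32 -1.036
vertex 3.209 0.167 0.118
vertex 2.95 -0.539 -2.081
endloop
endfacet
facet normal -0.197 -0.774 -0.601
outer loop
vertex 4.551 -0.887 -2.158
vertex 2.831 -1.32 -1.036
vertex 2.95 -0.539 -2.081
endloop
endfacet
facet normal -0.976 0.213 0.047
outer loop
vertex 2.95 -0.539 -2.081
vertex 3.209 0.167 0.118
vertex 3.329 0.948 -0.927
endloop
endfacet
facet normal 0.091 0.596 -0.798
outer loop
vertex 3.329 0.948 -0.927
vertex 4.551 -0.887 -2.158
vertex 2.95 -0.539 -2.081
endloop
endfacet
facet normal -0.091 -0.596 0.798
outer loop
vertex 2.831 -1.32 -1.036
vertex 4.81 -0.181 0.041
vertex 3.209 0.167 0.118
endloop
endfacet
facet normal -0.197 -0.774 -0.601
outer loop
vertex 4.431 -1.668 -1.113
vertex 2.831 -1.32 -1.036
vertex 4.551 -0.887 -2.158
endloop
endfacet
facet normal -0.091 -0.596 0.798
outer loop
vertex 4.431 -1.668 -1.113
vertex 4.81 -0.181 0.041
vertex 2.831 -1.32 -1.036
endloop
endfacet
facet normal 0.197 0.774 0.601
outer loop
vertex 3.209 0.167 0.118
vertex 4.81 -0.181 0.041
vertex 3.329 0.948 -0.927
endloop
endfacet
facet normal 0.091 0.596 -0.798
outer loop
vertex 4.929 0.6 -1.004
vertex 4.551 -0.887 -2.158
vertex 3.329 0.948 -0.927
endloop
endfacet
facet normal 0.197 0.774 0.601
outer loop
vertex 3.329 0.948 -0.927
vertex 4.81 -0.181 0.041
vertex 4.929 0.6 -1.004
endloop
endfacet
facet normal 0.976 -0.212 -0.046
outer loop
vertex 4.929 0.6 -1.004
vertex 4.431 -1.668 -1.113
vertex 4.551 -0.887 -2.158
endloop
endfacet
facet normal 0.976 -0.212 -0.047
outer loop
vertex 4.81 -0.181 0.041
vertex 4.431 -1.668 -1.113
vertex 4.929 0.6 -1.004
endloop
endfacet
facet normal -0.646 0.280 -0.710
outer loop
vertex -1.998 -1.907 2.51
vertex -2.441 -2.146 2.819
vertex -2.23 -1.595 2.844
endloop
endfacet
facet normal 0.766 0.639 -0.065
outer loop
vertex -1.998 -1.907 2.51
vertex -2.23 -1.595 2.844
vertex -1.219 -2.674 4.161
endloop
endfacet
facet normal -0.646 0.280 -0.710
outer loop
vertex -2.23 -1.595 2.844
vertex -2.441 -2.146 2.819
vertex -2.621 -1.699 3.159
endloop
endfacet
facet normal 0.202 0.828 0.524
outer loop
vertex -2.23 -1.595 2.844
vertex -2.621 -1.699 3.159
vertex -1.219 -2.674 4.161
endloop
endfacet
facet normal -0.645 0.280 -0.710
outer loop
vertex -2.621 -1.699 3.159
vertex -2.441 -2.146 2.819
vertex -2.876 -2.139 3.217
endloop
endfacet
facet normal -0.382 0.335 0.861
outer loop
vertex -2.621 -1.699 3.159
vertex -2.876 -2.139 3.217
vertex -1.219 -2.674 4.161
endloop
endfacet
facet normal -0.646 0.278 -0.711
outer loop
vertex -2.876 -2.139 3.217
vertex -2.441 -2.146 2.819
vertex -2.803 -2.585 2.976
endloop
endfacet
facet normal -0.547 -0.466 0.696
outer loop
vertex -2.876 -2.139 3.217
vertex -2.803 -2.585 2.976
vertex -1.219 -2.674 4.161
endloop
endfacet
facet normal -0.646 0.279 -0.710
outer loop
vertex -2.803 -2.585 2.976
vertex -2.441 -2.146 2.819
vertex -2.457 -2.7 2.616
endloop
endfacet
facet normal -0.167 -0.974 0.150
outer loop
vertex -2.803 -2.585 2.976
vertex -2.457 -2.7 2.616
vertex -1.219 -2.674 4.161
endloop
endfacet
facet normal -0.646 0.279 -0.710
outer loop
vertex -2.457 -2.7 2.616
vertex -2.441 -2.146 2.819
vertex -2.099 -2.398 2.409
endloop
endfacet
facet normal 0.469 -0.805 -0.363
outer loop
vertex -2.457 -2.7 2.616
vertex -2.099 -2.398 2.409
vertex -1.219 -2.674 4.161
endloop
endfacet
facet normal -0.646 0.279 -0.710
outer loop
vertex -2.099 -2.398 2.409
vertex -2.441 -2.146 2.819
vertex -1.998 -1.907 2.51
endloop
endfacet
facet normal 0.885 -0.088 -0.458
outer loop
vertex -2.099 -2.398 2.409
vertex -1.998 -1.907 2.51
vertex -1.219 -2.674 4.161
endloop
endfacet
facet normal -0.970 0.202 -0.136
outer loop
vertex -0.861 -1.543 0.297
vertex -0.645 -0.276 0.639
vertex -0.609 -1.227 -1.033
endloop
endfacet
facet normal -0.162 -0.953 -0.257
outer loop
vertex 1.205 -1.604 -0.779
vertex -0.861 -1.543 0.297
vertex -0.609 -1.227 -1.033
endloop
endfacet
facet normal -0.970 0.202 -0.136
outer loop
vertex -0.609 -1.227 -1.033
vertex -0.645 -0.276 0.639
vertex -0.393 0.04 -0.69
endloop
endfacet
facet normal 0.181 0.228 -0.957
outer loop
vertex -0.393 0.04 -0.69
vertex 1.205 -1.604 -0.779
vertex -0.609 -1.227 -1.033
endloop
endfacet
facet normal -0.181 -0.227 0.957
outer loop
vertex -0.861 -1.543 0.297
vertex 1.169 -0.653 0.893
vertex -0.645 -0.276 0.639
endloop
endfacet
facet normal -0.162 -0.953 -0.257
outer loop
vertex 0.953 -1.92 0.55
vertex -0.861 -1.543 0.297
vertex 1.205 -1.604 -0.779
endloop
endfacet
facet normal -0.181 -0.228 0.957
outer loop
vertex 0.953 -1.92 0.55
vertex 1.169 -0.653 0.893
vertex -0.861 -1.543 0.297
endloop
endfacet
facet normal 0.162 0.953 0.257
outer loop
vertex -0.645 -0.276 0.639
vertex 1.169 -0.653 0.893
vertex -0.393 0.04 -0.69
endloop
endfacet
facet normal 0.181 0.227 -0.957
outer loop
vertex 1.421 -0.337 -0.437
vertex 1.205 -1.604 -0.779
vertex -0.393 0.04 -0.69
endloop
endfacet
facet normal 0.162 0.953 0.257
outer loop
vertex -0.393 0.04 -0.69
vertex 1.169 -0.653 0.893
vertex 1.421 -0.337 -0.437
endloop
endfacet
facet normal 0.970 -0.202 0.136
outer loop
vertex 1.421 -0.337 -0.437
vertex 0.953 -1.92 0.55
vertex 1.205 -1.604 -0.779
endloop
endfacet
facet normal 0.970 -0.202 0.136
outer loop
vertex 1.169 -0.653 0.893
vertex 0.953 -1.92 0.55
vertex 1.421 -0.337 -0.437
endloop
endfacet

endsolid


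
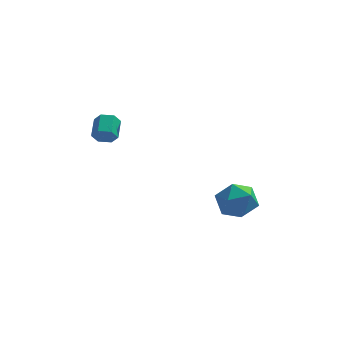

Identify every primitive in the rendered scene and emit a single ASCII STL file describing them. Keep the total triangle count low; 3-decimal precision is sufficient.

solid 
facet normal 0.219 0.968 0.125
outer loop
vertex 4.306 -0.729 -3.793
vertex 3.431 -0.648 -2.887
vertex 4.619 -0.955 -2.591
endloop
endfacet
facet normal 0.792 0.603 -0.093
outer loop
vertex 4.306 -0.729 -3.793
vertex 4.619 -0.955 -2.591
vertex 5.072 -1.691 -3.511
endloop
endfacet
facet normal 0.633 0.294 -0.716
outer loop
vertex 4.306 -0.729 -3.793
vertex 5.072 -1.691 -3.511
vertex 4.164 -1.839 -4.375
endloop
endfacet
facet normal -0.038 0.468 -0.883
outer loop
vertex 4.306 -0.729 -3.793
vertex 4.164 -1.839 -4.375
vertex 3.15 -1.194 -3.989
endloop
endfacet
facet normal -0.294 0.884 -0.363
outer loop
vertex 4.306 -0.729 -3.793
vertex 3.15 -1.194 -3.989
vertex 3.431 -0.648 -2.887
endloop
endfacet
facet normal 0.919 0.087 0.384
outer loop
vertex 5.072 -1.691 -3.511
vertex 4.619 -0.955 -2.591
vertex 4.67 -2.206 -2.431
endloop
endfacet
facet normal -0.009 0.677 0.736
outer loop
vertex 4.619 -0.955 -2.591
vertex 3.431 -0.648 -2.887
vertex 3.656 -1.561 -2.045
endloop
endfacet
facet normal -0.839 0.541 -0.054
outer loop
vertex 3.431 -0.648 -2.887
vertex 3.15 -1.194 -3.989
vertex 2.748 -1.709 -2.909
endloop
endfacet
facet normal -0.425 -0.132 -0.896
outer loop
vertex 3.15 -1.194 -3.989
vertex 4.164 -1.839 -4.375
vertex 3.201 -2.445 -3.829
endloop
endfacet
facet normal 0.662 -0.413 -0.625
outer loop
vertex 4.164 -1.839 -4.375
vertex 5.072 -1.691 -3.511
vertex 4.389 -2.752 -3.533
endloop
endfacet
facet normal 0.038 -0.468 0.883
outer loop
vertex 3.514 -2.671 -2.627
vertex 4.67 -2.206 -2.431
vertex 3.656 -1.561 -2.045
endloop
endfacet
facet normal -0.633 -0.294 0.716
outer loop
vertex 3.514 -2.671 -2.627
vertex 3.656 -1.561 -2.045
vertex 2.748 -1.709 -2.909
endloop
endfacet
facet normal -0.792 -0.603 0.093
outer loop
vertex 3.514 -2.671 -2.627
vertex 2.748 -1.709 -2.909
vertex 3.201 -2.445 -3.829
endloop
endfacet
facet normal -0.219 -0.968 -0.125
outer loop
vertex 3.514 -2.671 -2.627
vertex 3.201 -2.445 -3.829
vertex 4.389 -2.752 -3.533
endloop
endfacet
facet normal 0.294 -0.884 0.363
outer loop
vertex 3.514 -2.671 -2.627
vertex 4.389 -2.752 -3.533
vertex 4.67 -2.206 -2.431
endloop
endfacet
facet normal 0.425 0.132 0.896
outer loop
vertex 3.656 -1.561 -2.045
vertex 4.67 -2.206 -2.431
vertex 4.619 -0.955 -2.591
endloop
endfacet
facet normal -0.662 0.413 0.625
outer loop
vertex 2.748 -1.709 -2.909
vertex 3.656 -1.561 -2.045
vertex 3.431 -0.648 -2.887
endloop
endfacet
facet normal -0.919 -0.087 -0.384
outer loop
vertex 3.201 -2.445 -3.829
vertex 2.748 -1.709 -2.909
vertex 3.15 -1.194 -3.989
endloop
endfacet
facet normal 0.009 -0.677 -0.736
outer loop
vertex 4.389 -2.752 -3.533
vertex 3.201 -2.445 -3.829
vertex 4.164 -1.839 -4.375
endloop
endfacet
facet normal 0.839 -0.541 0.054
outer loop
vertex 4.67 -2.206 -2.431
vertex 4.389 -2.752 -3.533
vertex 5.072 -1.691 -3.511
endloop
endfacet
facet normal 0.025 -0.891 -0.453
outer loop
vertex -2.614 -1.986 0.905
vertex -2.914 -2.279 1.465
vertex -3.311 -2.027 0.947
endloop
endfacet
facet normal -0.080 0.450 -0.890
outer loop
vertex -2.614 -1.986 0.905
vertex -3.311 -2.027 0.947
vertex -2.647 -0.827 1.494
endloop
endfacet
facet normal -0.082 0.451 -0.889
outer loop
vertex -2.647 -0.827 1.494
vertex -3.311 -2.027 0.947
vertex -3.344 -0.869 1.537
endloop
endfacet
facet normal -0.026 0.891 0.453
outer loop
vertex -2.647 -0.827 1.494
vertex -3.344 -0.869 1.537
vertex -2.946 -1.121 2.055
endloop
endfacet
facet normal 0.025 -0.891 -0.452
outer loop
vertex -3.311 -2.027 0.947
vertex -2.914 -2.279 1.465
vertex -3.611 -2.32 1.508
endloop
endfacet
facet normal -0.903 0.174 -0.392
outer loop
vertex -3.311 -2.027 0.947
vertex -3.611 -2.32 1.508
vertex -3.344 -0.869 1.537
endloop
endfacet
facet normal -0.903 0.174 -0.393
outer loop
vertex -3.344 -0.869 1.537
vertex -3.611 -2.32 1.508
vertex -3.644 -1.162 2.097
endloop
endfacet
facet normal -0.025 0.891 0.453
outer loop
vertex -3.344 -0.869 1.537
vertex -3.644 -1.162 2.097
vertex -2.946 -1.121 2.055
endloop
endfacet
facet normal 0.024 -0.891 -0.454
outer loop
vertex -3.611 -2.32 1.508
vertex -2.914 -2.279 1.465
vertex -3.213 -2.573 2.026
endloop
endfacet
facet normal -0.823 -0.276 0.497
outer loop
vertex -3.611 -2.32 1.508
vertex -3.213 -2.573 2.026
vertex -3.644 -1.162 2.097
endloop
endfacet
facet normal -0.822 -0.276 0.497
outer loop
vertex -3.644 -1.162 2.097
vertex -3.213 -2.573 2.026
vertex -3.246 -1.414 2.615
endloop
endfacet
facet normal -0.025 0.891 0.453
outer loop
vertex -3.644 -1.162 2.097
vertex -3.246 -1.414 2.615
vertex -2.946 -1.121 2.055
endloop
endfacet
facet normal 0.026 -0.891 -0.453
outer loop
vertex -3.213 -2.573 2.026
vertex -2.914 -2.279 1.465
vertex -2.516 -2.531 1.983
endloop
endfacet
facet normal 0.082 -0.450 0.889
outer loop
vertex -3.213 -2.573 2.026
vertex -2.516 -2.531 1.983
vertex -3.246 -1.414 2.615
endloop
endfacet
facet normal 0.080 -0.451 0.889
outer loop
vertex -3.246 -1.414 2.615
vertex -2.516 -2.531 1.983
vertex -2.549 -1.373 2.573
endloop
endfacet
facet normal -0.025 0.891 0.453
outer loop
vertex -3.246 -1.414 2.615
vertex -2.549 -1.373 2.573
vertex -2.946 -1.121 2.055
endloop
endfacet
facet normal 0.025 -0.891 -0.453
outer loop
vertex -2.516 -2.531 1.983
vertex -2.914 -2.279 1.465
vertex -2.216 -2.238 1.423
endloop
endfacet
facet normal 0.903 -0.174 0.393
outer loop
vertex -2.516 -2.531 1.983
vertex -2.216 -2.238 1.423
vertex -2.549 -1.373 2.573
endloop
endfacet
facet normal 0.903 -0.174 0.392
outer loop
vertex -2.549 -1.373 2.573
vertex -2.216 -2.238 1.423
vertex -2.249 -1.08 2.012
endloop
endfacet
facet normal -0.025 0.891 0.452
outer loop
vertex -2.549 -1.373 2.573
vertex -2.249 -1.08 2.012
vertex -2.946 -1.121 2.055
endloop
endfacet
facet normal 0.025 -0.891 -0.453
outer loop
vertex -2.216 -2.238 1.423
vertex -2.914 -2.279 1.465
vertex -2.614 -1.986 0.905
endloop
endfacet
facet normal 0.822 0.276 -0.497
outer loop
vertex -2.216 -2.238 1.423
vertex -2.614 -1.986 0.905
vertex -2.249 -1.08 2.012
endloop
endfacet
facet normal 0.823 0.276 -0.497
outer loop
vertex -2.249 -1.08 2.012
vertex -2.614 -1.986 0.905
vertex -2.647 -0.827 1.494
endloop
endfacet
facet normal -0.024 0.891 0.454
outer loop
vertex -2.249 -1.08 2.012
vertex -2.647 -0.827 1.494
vertex -2.946 -1.121 2.055
endloop
endfacet

endsolid


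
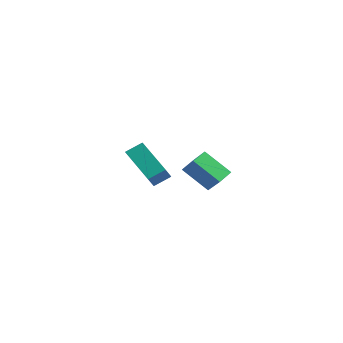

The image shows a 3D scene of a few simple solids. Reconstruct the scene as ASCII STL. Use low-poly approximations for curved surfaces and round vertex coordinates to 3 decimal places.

solid 
facet normal -0.670 0.133 -0.731
outer loop
vertex 1.768 -0.727 1.714
vertex 1.647 0.054 1.967
vertex 2.962 -0.217 0.712
endloop
endfacet
facet normal 0.146 -0.941 -0.305
outer loop
vertex 3.953 -0.414 1.793
vertex 1.768 -0.727 1.714
vertex 2.962 -0.217 0.712
endloop
endfacet
facet normal -0.670 0.133 -0.731
outer loop
vertex 2.962 -0.217 0.712
vertex 1.647 0.054 1.967
vertex 2.841 0.564 0.965
endloop
endfacet
facet normal 0.728 0.311 -0.611
outer loop
vertex 2.841 0.564 0.965
vertex 3.953 -0.414 1.793
vertex 2.962 -0.217 0.712
endloop
endfacet
facet normal -0.728 -0.311 0.611
outer loop
vertex 1.768 -0.727 1.714
vertex 2.638 -0.143 3.048
vertex 1.647 0.054 1.967
endloop
endfacet
facet normal 0.146 -0.941 -0.305
outer loop
vertex 2.759 -0.924 2.795
vertex 1.768 -0.727 1.714
vertex 3.953 -0.414 1.793
endloop
endfacet
facet normal -0.728 -0.311 0.611
outer loop
vertex 2.759 -0.924 2.795
vertex 2.638 -0.143 3.048
vertex 1.768 -0.727 1.714
endloop
endfacet
facet normal -0.146 0.941 0.305
outer loop
vertex 1.647 0.054 1.967
vertex 2.638 -0.143 3.048
vertex 2.841 0.564 0.965
endloop
endfacet
facet normal 0.728 0.311 -0.611
outer loop
vertex 3.832 0.367 2.046
vertex 3.953 -0.414 1.793
vertex 2.841 0.564 0.965
endloop
endfacet
facet normal -0.146 0.941 0.305
outer loop
vertex 2.841 0.564 0.965
vertex 2.638 -0.143 3.048
vertex 3.832 0.367 2.046
endloop
endfacet
facet normal 0.670 -0.133 0.731
outer loop
vertex 3.832 0.367 2.046
vertex 2.759 -0.924 2.795
vertex 3.953 -0.414 1.793
endloop
endfacet
facet normal 0.670 -0.133 0.731
outer loop
vertex 2.638 -0.143 3.048
vertex 2.759 -0.924 2.795
vertex 3.832 0.367 2.046
endloop
endfacet
facet normal -0.883 0.074 0.463
outer loop
vertex -3.031 0.978 0.758
vertex -3.466 1.692 -0.185
vertex -3.346 0.166 0.287
endloop
endfacet
facet normal 0.344 -0.567 0.748
outer loop
vertex -1.474 0.008 -0.695
vertex -3.031 0.978 0.758
vertex -3.346 0.166 0.287
endloop
endfacet
facet normal -0.883 0.074 0.464
outer loop
vertex -3.346 0.166 0.287
vertex -3.466 1.692 -0.185
vertex -3.781 0.88 -0.655
endloop
endfacet
facet normal -0.318 -0.820 -0.475
outer loop
vertex -3.781 0.88 -0.655
vertex -1.474 0.008 -0.695
vertex -3.346 0.166 0.287
endloop
endfacet
facet normal 0.318 0.821 0.475
outer loop
vertex -3.031 0.978 0.758
vertex -1.594 1.534 -1.167
vertex -3.466 1.692 -0.185
endloop
endfacet
facet normal 0.345 -0.567 0.748
outer loop
vertex -1.159 0.82 -0.225
vertex -3.031 0.978 0.758
vertex -1.474 0.008 -0.695
endloop
endfacet
facet normal 0.319 0.820 0.475
outer loop
vertex -1.159 0.82 -0.225
vertex -1.594 1.534 -1.167
vertex -3.031 0.978 0.758
endloop
endfacet
facet normal -0.345 0.567 -0.748
outer loop
vertex -3.466 1.692 -0.185
vertex -1.594 1.534 -1.167
vertex -3.781 0.88 -0.655
endloop
endfacet
facet normal -0.318 -0.821 -0.474
outer loop
vertex -1.909 0.722 -1.638
vertex -1.474 0.008 -0.695
vertex -3.781 0.88 -0.655
endloop
endfacet
facet normal -0.345 0.567 -0.748
outer loop
vertex -3.781 0.88 -0.655
vertex -1.594 1.534 -1.167
vertex -1.909 0.722 -1.638
endloop
endfacet
facet normal 0.883 -0.074 -0.464
outer loop
vertex -1.909 0.722 -1.638
vertex -1.159 0.82 -0.225
vertex -1.474 0.008 -0.695
endloop
endfacet
facet normal 0.883 -0.074 -0.464
outer loop
vertex -1.594 1.534 -1.167
vertex -1.159 0.82 -0.225
vertex -1.909 0.722 -1.638
endloop
endfacet

endsolid


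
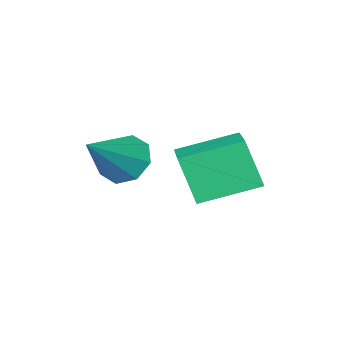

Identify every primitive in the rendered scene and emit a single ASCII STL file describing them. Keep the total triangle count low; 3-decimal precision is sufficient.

solid 
facet normal -0.771 -0.213 -0.601
outer loop
vertex -1.664 -2.48 2.205
vertex -2.038 -2.706 2.765
vertex -1.954 -2.082 2.436
endloop
endfacet
facet normal 0.621 0.679 -0.391
outer loop
vertex -1.664 -2.48 2.205
vertex -1.954 -2.082 2.436
vertex -0.842 -2.374 3.695
endloop
endfacet
facet normal -0.770 -0.213 -0.601
outer loop
vertex -1.954 -2.082 2.436
vertex -2.038 -2.706 2.765
vertex -2.293 -2.05 2.859
endloop
endfacet
facet normal 0.179 0.981 0.069
outer loop
vertex -1.954 -2.082 2.436
vertex -2.293 -2.05 2.859
vertex -0.842 -2.374 3.695
endloop
endfacet
facet normal -0.772 -0.214 -0.599
outer loop
vertex -2.293 -2.05 2.859
vertex -2.038 -2.706 2.765
vertex -2.482 -2.401 3.228
endloop
endfacet
facet normal -0.190 0.758 0.624
outer loop
vertex -2.293 -2.05 2.859
vertex -2.482 -2.401 3.228
vertex -0.842 -2.374 3.695
endloop
endfacet
facet normal -0.772 -0.213 -0.599
outer loop
vertex -2.482 -2.401 3.228
vertex -2.038 -2.706 2.765
vertex -2.411 -2.931 3.325
endloop
endfacet
facet normal -0.273 0.138 0.952
outer loop
vertex -2.482 -2.401 3.228
vertex -2.411 -2.931 3.325
vertex -0.842 -2.374 3.695
endloop
endfacet
facet normal -0.771 -0.214 -0.600
outer loop
vertex -2.411 -2.931 3.325
vertex -2.038 -2.706 2.765
vertex -2.121 -3.329 3.094
endloop
endfacet
facet normal -0.020 -0.513 0.858
outer loop
vertex -2.411 -2.931 3.325
vertex -2.121 -3.329 3.094
vertex -0.842 -2.374 3.695
endloop
endfacet
facet normal -0.770 -0.215 -0.601
outer loop
vertex -2.121 -3.329 3.094
vertex -2.038 -2.706 2.765
vertex -1.782 -3.361 2.671
endloop
endfacet
facet normal 0.421 -0.815 0.399
outer loop
vertex -2.121 -3.329 3.094
vertex -1.782 -3.361 2.671
vertex -0.842 -2.374 3.695
endloop
endfacet
facet normal -0.771 -0.215 -0.600
outer loop
vertex -1.782 -3.361 2.671
vertex -2.038 -2.706 2.765
vertex -1.593 -3.01 2.302
endloop
endfacet
facet normal 0.791 -0.591 -0.157
outer loop
vertex -1.782 -3.361 2.671
vertex -1.593 -3.01 2.302
vertex -0.842 -2.374 3.695
endloop
endfacet
facet normal -0.771 -0.213 -0.601
outer loop
vertex -1.593 -3.01 2.302
vertex -2.038 -2.706 2.765
vertex -1.664 -2.48 2.205
endloop
endfacet
facet normal 0.874 0.028 -0.484
outer loop
vertex -1.593 -3.01 2.302
vertex -1.664 -2.48 2.205
vertex -0.842 -2.374 3.695
endloop
endfacet
facet normal -0.855 0.433 0.287
outer loop
vertex -4.355 -1.589 3.401
vertex -3.607 -0.401 3.837
vertex -4.492 -1.061 2.199
endloop
endfacet
facet normal -0.509 -0.808 -0.297
outer loop
vertex -3.193 -1.719 1.763
vertex -4.355 -1.589 3.401
vertex -4.492 -1.061 2.199
endloop
endfacet
facet normal -0.854 0.433 0.287
outer loop
vertex -4.492 -1.061 2.199
vertex -3.607 -0.401 3.837
vertex -3.743 0.127 2.635
endloop
endfacet
facet normal -0.103 0.399 -0.911
outer loop
vertex -3.743 0.127 2.635
vertex -3.193 -1.719 1.763
vertex -4.492 -1.061 2.199
endloop
endfacet
facet normal 0.103 -0.399 0.911
outer loop
vertex -4.355 -1.589 3.401
vertex -2.308 -1.059 3.401
vertex -3.607 -0.401 3.837
endloop
endfacet
facet normal -0.509 -0.808 -0.297
outer loop
vertex -3.057 -2.247 2.965
vertex -4.355 -1.589 3.401
vertex -3.193 -1.719 1.763
endloop
endfacet
facet normal 0.103 -0.400 0.911
outer loop
vertex -3.057 -2.247 2.965
vertex -2.308 -1.059 3.401
vertex -4.355 -1.589 3.401
endloop
endfacet
facet normal 0.509 0.808 0.297
outer loop
vertex -3.607 -0.401 3.837
vertex -2.308 -1.059 3.401
vertex -3.743 0.127 2.635
endloop
endfacet
facet normal -0.103 0.399 -0.911
outer loop
vertex -2.445 -0.531 2.199
vertex -3.193 -1.719 1.763
vertex -3.743 0.127 2.635
endloop
endfacet
facet normal 0.509 0.808 0.297
outer loop
vertex -3.743 0.127 2.635
vertex -2.308 -1.059 3.401
vertex -2.445 -0.531 2.199
endloop
endfacet
facet normal 0.855 -0.433 -0.287
outer loop
vertex -2.445 -0.531 2.199
vertex -3.057 -2.247 2.965
vertex -3.193 -1.719 1.763
endloop
endfacet
facet normal 0.854 -0.433 -0.288
outer loop
vertex -2.308 -1.059 3.401
vertex -3.057 -2.247 2.965
vertex -2.445 -0.531 2.199
endloop
endfacet

endsolid


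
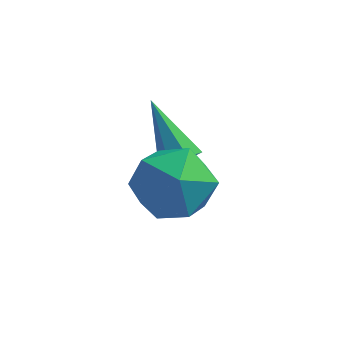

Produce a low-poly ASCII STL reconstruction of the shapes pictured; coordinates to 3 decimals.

solid 
facet normal -0.801 0.536 -0.267
outer loop
vertex -1.089 -3.007 -4.384
vertex -1.815 -3.814 -3.827
vertex -1.381 -2.857 -3.209
endloop
endfacet
facet normal -0.231 0.956 -0.179
outer loop
vertex -1.089 -3.007 -4.384
vertex -1.381 -2.857 -3.209
vertex -0.239 -2.652 -3.585
endloop
endfacet
facet normal 0.280 0.730 -0.623
outer loop
vertex -1.089 -3.007 -4.384
vertex -0.239 -2.652 -3.585
vertex 0.033 -3.482 -4.436
endloop
endfacet
facet normal 0.026 0.169 -0.985
outer loop
vertex -1.089 -3.007 -4.384
vertex 0.033 -3.482 -4.436
vertex -0.941 -4.201 -4.585
endloop
endfacet
facet normal -0.642 0.049 -0.765
outer loop
vertex -1.089 -3.007 -4.384
vertex -0.941 -4.201 -4.585
vertex -1.815 -3.814 -3.827
endloop
endfacet
facet normal 0.004 0.873 0.489
outer loop
vertex -0.239 -2.652 -3.585
vertex -1.381 -2.857 -3.209
vertex -0.439 -3.239 -2.535
endloop
endfacet
facet normal -0.918 0.192 0.347
outer loop
vertex -1.381 -2.857 -3.209
vertex -1.815 -3.814 -3.827
vertex -1.413 -3.958 -2.684
endloop
endfacet
facet normal -0.661 -0.595 -0.458
outer loop
vertex -1.815 -3.814 -3.827
vertex -0.941 -4.201 -4.585
vertex -1.141 -4.788 -3.535
endloop
endfacet
facet normal 0.420 -0.400 -0.814
outer loop
vertex -0.941 -4.201 -4.585
vertex 0.033 -3.482 -4.436
vertex 0.001 -4.583 -3.911
endloop
endfacet
facet normal 0.831 0.507 -0.229
outer loop
vertex 0.033 -3.482 -4.436
vertex -0.239 -2.652 -3.585
vertex 0.435 -3.626 -3.293
endloop
endfacet
facet normal -0.026 -0.169 0.985
outer loop
vertex -0.291 -4.433 -2.736
vertex -0.439 -3.239 -2.535
vertex -1.413 -3.958 -2.684
endloop
endfacet
facet normal -0.280 -0.730 0.623
outer loop
vertex -0.291 -4.433 -2.736
vertex -1.413 -3.958 -2.684
vertex -1.141 -4.788 -3.535
endloop
endfacet
facet normal 0.231 -0.956 0.179
outer loop
vertex -0.291 -4.433 -2.736
vertex -1.141 -4.788 -3.535
vertex 0.001 -4.583 -3.911
endloop
endfacet
facet normal 0.801 -0.536 0.267
outer loop
vertex -0.291 -4.433 -2.736
vertex 0.001 -4.583 -3.911
vertex 0.435 -3.626 -3.293
endloop
endfacet
facet normal 0.642 -0.049 0.765
outer loop
vertex -0.291 -4.433 -2.736
vertex 0.435 -3.626 -3.293
vertex -0.439 -3.239 -2.535
endloop
endfacet
facet normal -0.420 0.400 0.814
outer loop
vertex -1.413 -3.958 -2.684
vertex -0.439 -3.239 -2.535
vertex -1.381 -2.857 -3.209
endloop
endfacet
facet normal -0.831 -0.507 0.229
outer loop
vertex -1.141 -4.788 -3.535
vertex -1.413 -3.958 -2.684
vertex -1.815 -3.814 -3.827
endloop
endfacet
facet normal -0.004 -0.873 -0.489
outer loop
vertex 0.001 -4.583 -3.911
vertex -1.141 -4.788 -3.535
vertex -0.941 -4.201 -4.585
endloop
endfacet
facet normal 0.918 -0.192 -0.347
outer loop
vertex 0.435 -3.626 -3.293
vertex 0.001 -4.583 -3.911
vertex 0.033 -3.482 -4.436
endloop
endfacet
facet normal 0.661 0.595 0.458
outer loop
vertex -0.439 -3.239 -2.535
vertex 0.435 -3.626 -3.293
vertex -0.239 -2.652 -3.585
endloop
endfacet
facet normal 0.527 -0.331 -0.783
outer loop
vertex -0.996 -0.778 -4.752
vertex -1.318 -1.308 -4.745
vertex -1.443 -0.783 -5.051
endloop
endfacet
facet normal 0.027 0.998 -0.057
outer loop
vertex -0.996 -0.778 -4.752
vertex -1.443 -0.783 -5.051
vertex -2.362 -0.652 -3.195
endloop
endfacet
facet normal 0.526 -0.331 -0.783
outer loop
vertex -1.443 -0.783 -5.051
vertex -1.318 -1.308 -4.745
vertex -1.796 -1.183 -5.119
endloop
endfacet
facet normal -0.663 0.649 -0.374
outer loop
vertex -1.443 -0.783 -5.051
vertex -1.796 -1.183 -5.119
vertex -2.362 -0.652 -3.195
endloop
endfacet
facet normal 0.527 -0.330 -0.783
outer loop
vertex -1.796 -1.183 -5.119
vertex -1.318 -1.308 -4.745
vertex -1.789 -1.677 -4.906
endloop
endfacet
facet normal -0.961 -0.121 -0.249
outer loop
vertex -1.796 -1.183 -5.119
vertex -1.789 -1.677 -4.906
vertex -2.362 -0.652 -3.195
endloop
endfacet
facet normal 0.527 -0.332 -0.782
outer loop
vertex -1.789 -1.677 -4.906
vertex -1.318 -1.308 -4.745
vertex -1.428 -1.893 -4.571
endloop
endfacet
facet normal -0.644 -0.732 0.223
outer loop
vertex -1.789 -1.677 -4.906
vertex -1.428 -1.893 -4.571
vertex -2.362 -0.652 -3.195
endloop
endfacet
facet normal 0.527 -0.332 -0.783
outer loop
vertex -1.428 -1.893 -4.571
vertex -1.318 -1.308 -4.745
vertex -0.983 -1.668 -4.367
endloop
endfacet
facet normal 0.051 -0.724 0.688
outer loop
vertex -1.428 -1.893 -4.571
vertex -0.983 -1.668 -4.367
vertex -2.362 -0.652 -3.195
endloop
endfacet
facet normal 0.528 -0.330 -0.782
outer loop
vertex -0.983 -1.668 -4.367
vertex -1.318 -1.308 -4.745
vertex -0.791 -1.172 -4.447
endloop
endfacet
facet normal 0.599 -0.104 0.794
outer loop
vertex -0.983 -1.668 -4.367
vertex -0.791 -1.172 -4.447
vertex -2.362 -0.652 -3.195
endloop
endfacet
facet normal 0.528 -0.331 -0.782
outer loop
vertex -0.791 -1.172 -4.447
vertex -1.318 -1.308 -4.745
vertex -0.996 -0.778 -4.752
endloop
endfacet
facet normal 0.588 0.664 0.462
outer loop
vertex -0.791 -1.172 -4.447
vertex -0.996 -0.778 -4.752
vertex -2.362 -0.652 -3.195
endloop
endfacet

endsolid


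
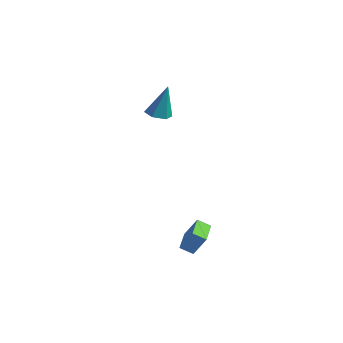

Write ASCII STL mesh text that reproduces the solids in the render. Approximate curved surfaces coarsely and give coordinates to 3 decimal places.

solid 
facet normal -0.178 -0.174 -0.969
outer loop
vertex -2.605 2.476 2.439
vertex -3.048 1.876 2.628
vertex -3.358 2.578 2.559
endloop
endfacet
facet normal 0.150 0.983 0.107
outer loop
vertex -2.605 2.476 2.439
vertex -3.358 2.578 2.559
vertex -2.672 2.244 4.672
endloop
endfacet
facet normal -0.179 -0.174 -0.968
outer loop
vertex -3.358 2.578 2.559
vertex -3.048 1.876 2.628
vertex -3.802 1.978 2.749
endloop
endfacet
facet normal -0.707 0.627 0.328
outer loop
vertex -3.358 2.578 2.559
vertex -3.802 1.978 2.749
vertex -2.672 2.244 4.672
endloop
endfacet
facet normal -0.179 -0.174 -0.968
outer loop
vertex -3.802 1.978 2.749
vertex -3.048 1.876 2.628
vertex -3.492 1.276 2.818
endloop
endfacet
facet normal -0.802 -0.304 0.514
outer loop
vertex -3.802 1.978 2.749
vertex -3.492 1.276 2.818
vertex -2.672 2.244 4.672
endloop
endfacet
facet normal -0.179 -0.174 -0.968
outer loop
vertex -3.492 1.276 2.818
vertex -3.048 1.876 2.628
vertex -2.738 1.175 2.697
endloop
endfacet
facet normal -0.041 -0.878 0.477
outer loop
vertex -3.492 1.276 2.818
vertex -2.738 1.175 2.697
vertex -2.672 2.244 4.672
endloop
endfacet
facet normal -0.178 -0.174 -0.969
outer loop
vertex -2.738 1.175 2.697
vertex -3.048 1.876 2.628
vertex -2.295 1.775 2.508
endloop
endfacet
facet normal 0.815 -0.521 0.255
outer loop
vertex -2.738 1.175 2.697
vertex -2.295 1.775 2.508
vertex -2.672 2.244 4.672
endloop
endfacet
facet normal -0.178 -0.174 -0.969
outer loop
vertex -2.295 1.775 2.508
vertex -3.048 1.876 2.628
vertex -2.605 2.476 2.439
endloop
endfacet
facet normal 0.910 0.409 0.070
outer loop
vertex -2.295 1.775 2.508
vertex -2.605 2.476 2.439
vertex -2.672 2.244 4.672
endloop
endfacet
facet normal -0.616 0.776 0.136
outer loop
vertex 2.997 -0.85 -2.198
vertex 3.505 -0.377 -2.597
vertex 2.367 -1.148 -3.354
endloop
endfacet
facet normal -0.635 -0.591 0.498
outer loop
vertex 3.315 -2.343 -3.563
vertex 2.997 -0.85 -2.198
vertex 2.367 -1.148 -3.354
endloop
endfacet
facet normal -0.616 0.776 0.136
outer loop
vertex 2.367 -1.148 -3.354
vertex 3.505 -0.377 -2.597
vertex 2.875 -0.675 -3.753
endloop
endfacet
facet normal -0.467 -0.221 -0.856
outer loop
vertex 2.875 -0.675 -3.753
vertex 3.315 -2.343 -3.563
vertex 2.367 -1.148 -3.354
endloop
endfacet
facet normal 0.467 0.221 0.856
outer loop
vertex 2.997 -0.85 -2.198
vertex 4.453 -1.572 -2.806
vertex 3.505 -0.377 -2.597
endloop
endfacet
facet normal -0.635 -0.591 0.498
outer loop
vertex 3.945 -2.045 -2.407
vertex 2.997 -0.85 -2.198
vertex 3.315 -2.343 -3.563
endloop
endfacet
facet normal 0.467 0.221 0.856
outer loop
vertex 3.945 -2.045 -2.407
vertex 4.453 -1.572 -2.806
vertex 2.997 -0.85 -2.198
endloop
endfacet
facet normal 0.635 0.591 -0.498
outer loop
vertex 3.505 -0.377 -2.597
vertex 4.453 -1.572 -2.806
vertex 2.875 -0.675 -3.753
endloop
endfacet
facet normal -0.467 -0.221 -0.856
outer loop
vertex 3.823 -1.87 -3.962
vertex 3.315 -2.343 -3.563
vertex 2.875 -0.675 -3.753
endloop
endfacet
facet normal 0.635 0.591 -0.498
outer loop
vertex 2.875 -0.675 -3.753
vertex 4.453 -1.572 -2.806
vertex 3.823 -1.87 -3.962
endloop
endfacet
facet normal 0.616 -0.776 -0.136
outer loop
vertex 3.823 -1.87 -3.962
vertex 3.945 -2.045 -2.407
vertex 3.315 -2.343 -3.563
endloop
endfacet
facet normal 0.616 -0.776 -0.136
outer loop
vertex 4.453 -1.572 -2.806
vertex 3.945 -2.045 -2.407
vertex 3.823 -1.87 -3.962
endloop
endfacet

endsolid


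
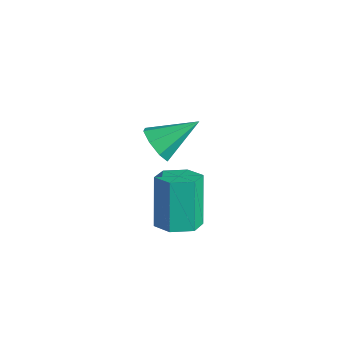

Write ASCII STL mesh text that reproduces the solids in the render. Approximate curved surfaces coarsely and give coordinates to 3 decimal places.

solid 
facet normal 0.344 -0.263 -0.901
outer loop
vertex 2.293 -3.08 0.296
vertex 1.495 -3.152 0.012
vertex 1.903 -2.408 -0.049
endloop
endfacet
facet normal 0.819 0.553 0.151
outer loop
vertex 2.293 -3.08 0.296
vertex 1.903 -2.408 -0.049
vertex 1.583 -2.536 2.152
endloop
endfacet
facet normal 0.819 0.554 0.151
outer loop
vertex 1.583 -2.536 2.152
vertex 1.903 -2.408 -0.049
vertex 1.193 -1.865 1.806
endloop
endfacet
facet normal -0.344 0.264 0.901
outer loop
vertex 1.583 -2.536 2.152
vertex 1.193 -1.865 1.806
vertex 0.785 -2.608 1.868
endloop
endfacet
facet normal 0.345 -0.263 -0.901
outer loop
vertex 1.903 -2.408 -0.049
vertex 1.495 -3.152 0.012
vertex 1.105 -2.48 -0.334
endloop
endfacet
facet normal 0.012 0.961 -0.277
outer loop
vertex 1.903 -2.408 -0.049
vertex 1.105 -2.48 -0.334
vertex 1.193 -1.865 1.806
endloop
endfacet
facet normal 0.012 0.961 -0.277
outer loop
vertex 1.193 -1.865 1.806
vertex 1.105 -2.48 -0.334
vertex 0.395 -1.937 1.522
endloop
endfacet
facet normal -0.344 0.264 0.901
outer loop
vertex 1.193 -1.865 1.806
vertex 0.395 -1.937 1.522
vertex 0.785 -2.608 1.868
endloop
endfacet
facet normal 0.344 -0.264 -0.901
outer loop
vertex 1.105 -2.48 -0.334
vertex 1.495 -3.152 0.012
vertex 0.697 -3.224 -0.272
endloop
endfacet
facet normal -0.807 0.407 -0.428
outer loop
vertex 1.105 -2.48 -0.334
vertex 0.697 -3.224 -0.272
vertex 0.395 -1.937 1.522
endloop
endfacet
facet normal -0.807 0.407 -0.428
outer loop
vertex 0.395 -1.937 1.522
vertex 0.697 -3.224 -0.272
vertex -0.013 -2.68 1.584
endloop
endfacet
facet normal -0.344 0.264 0.901
outer loop
vertex 0.395 -1.937 1.522
vertex -0.013 -2.68 1.584
vertex 0.785 -2.608 1.868
endloop
endfacet
facet normal 0.344 -0.264 -0.901
outer loop
vertex 0.697 -3.224 -0.272
vertex 1.495 -3.152 0.012
vertex 1.087 -3.895 0.074
endloop
endfacet
facet normal -0.819 -0.554 -0.151
outer loop
vertex 0.697 -3.224 -0.272
vertex 1.087 -3.895 0.074
vertex -0.013 -2.68 1.584
endloop
endfacet
facet normal -0.819 -0.553 -0.152
outer loop
vertex -0.013 -2.68 1.584
vertex 1.087 -3.895 0.074
vertex 0.377 -3.352 1.929
endloop
endfacet
facet normal -0.344 0.263 0.901
outer loop
vertex -0.013 -2.68 1.584
vertex 0.377 -3.352 1.929
vertex 0.785 -2.608 1.868
endloop
endfacet
facet normal 0.344 -0.264 -0.901
outer loop
vertex 1.087 -3.895 0.074
vertex 1.495 -3.152 0.012
vertex 1.885 -3.823 0.358
endloop
endfacet
facet normal -0.012 -0.961 0.277
outer loop
vertex 1.087 -3.895 0.074
vertex 1.885 -3.823 0.358
vertex 0.377 -3.352 1.929
endloop
endfacet
facet normal -0.012 -0.961 0.277
outer loop
vertex 0.377 -3.352 1.929
vertex 1.885 -3.823 0.358
vertex 1.175 -3.28 2.214
endloop
endfacet
facet normal -0.345 0.263 0.901
outer loop
vertex 0.377 -3.352 1.929
vertex 1.175 -3.28 2.214
vertex 0.785 -2.608 1.868
endloop
endfacet
facet normal 0.344 -0.264 -0.901
outer loop
vertex 1.885 -3.823 0.358
vertex 1.495 -3.152 0.012
vertex 2.293 -3.08 0.296
endloop
endfacet
facet normal 0.807 -0.407 0.428
outer loop
vertex 1.885 -3.823 0.358
vertex 2.293 -3.08 0.296
vertex 1.175 -3.28 2.214
endloop
endfacet
facet normal 0.807 -0.407 0.428
outer loop
vertex 1.175 -3.28 2.214
vertex 2.293 -3.08 0.296
vertex 1.583 -2.536 2.152
endloop
endfacet
facet normal -0.344 0.264 0.901
outer loop
vertex 1.175 -3.28 2.214
vertex 1.583 -2.536 2.152
vertex 0.785 -2.608 1.868
endloop
endfacet
facet normal -0.311 -0.803 -0.508
outer loop
vertex -2.466 -0.596 -0.885
vertex -2.821 -0.906 -0.177
vertex -3.083 -0.404 -0.811
endloop
endfacet
facet normal 0.174 0.787 -0.593
outer loop
vertex -2.466 -0.596 -0.885
vertex -3.083 -0.404 -0.811
vertex -2.239 0.606 0.777
endloop
endfacet
facet normal -0.310 -0.804 -0.508
outer loop
vertex -3.083 -0.404 -0.811
vertex -2.821 -0.906 -0.177
vertex -3.547 -0.506 -0.367
endloop
endfacet
facet normal -0.461 0.839 -0.289
outer loop
vertex -3.083 -0.404 -0.811
vertex -3.547 -0.506 -0.367
vertex -2.239 0.606 0.777
endloop
endfacet
facet normal -0.310 -0.804 -0.508
outer loop
vertex -3.547 -0.506 -0.367
vertex -2.821 -0.906 -0.177
vertex -3.586 -0.842 0.189
endloop
endfacet
facet normal -0.756 0.582 0.299
outer loop
vertex -3.547 -0.506 -0.367
vertex -3.586 -0.842 0.189
vertex -2.239 0.606 0.777
endloop
endfacet
facet normal -0.310 -0.804 -0.507
outer loop
vertex -3.586 -0.842 0.189
vertex -2.821 -0.906 -0.177
vertex -3.177 -1.215 0.53
endloop
endfacet
facet normal -0.538 0.165 0.826
outer loop
vertex -3.586 -0.842 0.189
vertex -3.177 -1.215 0.53
vertex -2.239 0.606 0.777
endloop
endfacet
facet normal -0.310 -0.804 -0.507
outer loop
vertex -3.177 -1.215 0.53
vertex -2.821 -0.906 -0.177
vertex -2.559 -1.407 0.457
endloop
endfacet
facet normal 0.064 -0.167 0.984
outer loop
vertex -3.177 -1.215 0.53
vertex -2.559 -1.407 0.457
vertex -2.239 0.606 0.777
endloop
endfacet
facet normal -0.310 -0.804 -0.507
outer loop
vertex -2.559 -1.407 0.457
vertex -2.821 -0.906 -0.177
vertex -2.095 -1.305 0.012
endloop
endfacet
facet normal 0.700 -0.219 0.680
outer loop
vertex -2.559 -1.407 0.457
vertex -2.095 -1.305 0.012
vertex -2.239 0.606 0.777
endloop
endfacet
facet normal -0.310 -0.804 -0.508
outer loop
vertex -2.095 -1.305 0.012
vertex -2.821 -0.906 -0.177
vertex -2.057 -0.969 -0.543
endloop
endfacet
facet normal 0.995 0.038 0.091
outer loop
vertex -2.095 -1.305 0.012
vertex -2.057 -0.969 -0.543
vertex -2.239 0.606 0.777
endloop
endfacet
facet normal -0.309 -0.804 -0.507
outer loop
vertex -2.057 -0.969 -0.543
vertex -2.821 -0.906 -0.177
vertex -2.466 -0.596 -0.885
endloop
endfacet
facet normal 0.778 0.454 -0.435
outer loop
vertex -2.057 -0.969 -0.543
vertex -2.466 -0.596 -0.885
vertex -2.239 0.606 0.777
endloop
endfacet

endsolid
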